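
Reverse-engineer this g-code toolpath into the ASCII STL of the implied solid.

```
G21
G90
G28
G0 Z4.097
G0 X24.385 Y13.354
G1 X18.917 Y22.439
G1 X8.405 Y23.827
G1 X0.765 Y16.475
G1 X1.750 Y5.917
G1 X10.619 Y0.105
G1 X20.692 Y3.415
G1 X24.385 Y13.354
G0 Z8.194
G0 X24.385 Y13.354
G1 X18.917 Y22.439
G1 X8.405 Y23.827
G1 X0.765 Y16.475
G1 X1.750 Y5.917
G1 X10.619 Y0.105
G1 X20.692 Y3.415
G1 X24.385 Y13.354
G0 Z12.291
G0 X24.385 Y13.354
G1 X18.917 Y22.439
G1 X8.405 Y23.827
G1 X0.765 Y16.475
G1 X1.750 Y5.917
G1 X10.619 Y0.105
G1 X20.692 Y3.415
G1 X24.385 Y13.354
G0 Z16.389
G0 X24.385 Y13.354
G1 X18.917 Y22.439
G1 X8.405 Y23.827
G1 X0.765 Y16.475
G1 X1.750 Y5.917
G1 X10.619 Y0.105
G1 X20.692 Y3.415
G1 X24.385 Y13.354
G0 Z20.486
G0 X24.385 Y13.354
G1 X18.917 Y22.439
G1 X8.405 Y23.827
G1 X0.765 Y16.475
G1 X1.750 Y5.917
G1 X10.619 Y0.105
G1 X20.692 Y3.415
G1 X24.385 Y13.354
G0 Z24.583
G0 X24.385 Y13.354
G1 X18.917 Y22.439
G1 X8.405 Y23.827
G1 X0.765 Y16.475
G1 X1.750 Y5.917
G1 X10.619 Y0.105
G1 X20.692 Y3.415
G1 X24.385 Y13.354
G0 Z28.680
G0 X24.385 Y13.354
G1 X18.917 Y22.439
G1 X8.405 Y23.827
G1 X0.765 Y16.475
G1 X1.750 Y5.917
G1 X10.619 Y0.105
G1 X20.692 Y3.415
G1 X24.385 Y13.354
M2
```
solid part
  facet normal 0.0000 0.0000 -1.0000
    outer loop
      vertex 8.405 23.827 0.000
      vertex 18.917 22.439 0.000
      vertex 24.385 13.354 0.000
    endloop
  endfacet
  facet normal 0.0000 0.0000 -1.0000
    outer loop
      vertex 0.765 16.475 0.000
      vertex 8.405 23.827 0.000
      vertex 24.385 13.354 0.000
    endloop
  endfacet
  facet normal 0.0000 0.0000 -1.0000
    outer loop
      vertex 1.750 5.917 0.000
      vertex 0.765 16.475 0.000
      vertex 24.385 13.354 0.000
    endloop
  endfacet
  facet normal 0.0000 0.0000 -1.0000
    outer loop
      vertex 10.619 0.105 0.000
      vertex 1.750 5.917 0.000
      vertex 24.385 13.354 0.000
    endloop
  endfacet
  facet normal 0.0000 0.0000 -1.0000
    outer loop
      vertex 20.692 3.415 0.000
      vertex 10.619 0.105 0.000
      vertex 24.385 13.354 0.000
    endloop
  endfacet
  facet normal 0.0000 0.0000 1.0000
    outer loop
      vertex 24.385 13.354 28.680
      vertex 18.917 22.439 28.680
      vertex 8.405 23.827 28.680
    endloop
  endfacet
  facet normal 0.0000 0.0000 1.0000
    outer loop
      vertex 24.385 13.354 28.680
      vertex 8.405 23.827 28.680
      vertex 0.765 16.475 28.680
    endloop
  endfacet
  facet normal 0.0000 0.0000 1.0000
    outer loop
      vertex 24.385 13.354 28.680
      vertex 0.765 16.475 28.680
      vertex 1.750 5.917 28.680
    endloop
  endfacet
  facet normal 0.0000 0.0000 1.0000
    outer loop
      vertex 24.385 13.354 28.680
      vertex 1.750 5.917 28.680
      vertex 10.619 0.105 28.680
    endloop
  endfacet
  facet normal 0.0000 0.0000 1.0000
    outer loop
      vertex 24.385 13.354 28.680
      vertex 10.619 0.105 28.680
      vertex 20.692 3.415 28.680
    endloop
  endfacet
  facet normal 0.8568 0.5157 0.0000
    outer loop
      vertex 24.385 13.354 0.000
      vertex 18.917 22.439 0.000
      vertex 18.917 22.439 28.680
    endloop
  endfacet
  facet normal 0.8568 0.5157 0.0000
    outer loop
      vertex 24.385 13.354 0.000
      vertex 18.917 22.439 28.680
      vertex 24.385 13.354 28.680
    endloop
  endfacet
  facet normal 0.1309 0.9914 0.0000
    outer loop
      vertex 18.917 22.439 0.000
      vertex 8.405 23.827 0.000
      vertex 8.405 23.827 28.680
    endloop
  endfacet
  facet normal 0.1309 0.9914 0.0000
    outer loop
      vertex 18.917 22.439 0.000
      vertex 8.405 23.827 28.680
      vertex 18.917 22.439 28.680
    endloop
  endfacet
  facet normal -0.6934 0.7206 0.0000
    outer loop
      vertex 8.405 23.827 0.000
      vertex 0.765 16.475 0.000
      vertex 0.765 16.475 28.680
    endloop
  endfacet
  facet normal -0.6934 0.7206 0.0000
    outer loop
      vertex 8.405 23.827 0.000
      vertex 0.765 16.475 28.680
      vertex 8.405 23.827 28.680
    endloop
  endfacet
  facet normal -0.9957 -0.0929 0.0000
    outer loop
      vertex 0.765 16.475 0.000
      vertex 1.750 5.917 0.000
      vertex 1.750 5.917 28.680
    endloop
  endfacet
  facet normal -0.9957 -0.0929 0.0000
    outer loop
      vertex 0.765 16.475 0.000
      vertex 1.750 5.917 28.680
      vertex 0.765 16.475 28.680
    endloop
  endfacet
  facet normal -0.5481 -0.8364 0.0000
    outer loop
      vertex 1.750 5.917 0.000
      vertex 10.619 0.105 0.000
      vertex 10.619 0.105 28.680
    endloop
  endfacet
  facet normal -0.5481 -0.8364 0.0000
    outer loop
      vertex 1.750 5.917 0.000
      vertex 10.619 0.105 28.680
      vertex 1.750 5.917 28.680
    endloop
  endfacet
  facet normal 0.3122 -0.9500 0.0000
    outer loop
      vertex 10.619 0.105 0.000
      vertex 20.692 3.415 0.000
      vertex 20.692 3.415 28.680
    endloop
  endfacet
  facet normal 0.3122 -0.9500 0.0000
    outer loop
      vertex 10.619 0.105 0.000
      vertex 20.692 3.415 28.680
      vertex 10.619 0.105 28.680
    endloop
  endfacet
  facet normal 0.9374 -0.3483 0.0000
    outer loop
      vertex 20.692 3.415 0.000
      vertex 24.385 13.354 0.000
      vertex 24.385 13.354 28.680
    endloop
  endfacet
  facet normal 0.9374 -0.3483 0.0000
    outer loop
      vertex 20.692 3.415 0.000
      vertex 24.385 13.354 28.680
      vertex 20.692 3.415 28.680
    endloop
  endfacet
endsolid part

The G0 Z moves step by Δz≈4.097 mm. Every layer's G1 loop is the same polygon, so the solid is a straight extrusion of it from z=0 to z≈28.7. Closing with flat bottom and top caps and triangulating gives 24 facets — a regular 7-sided prism (a cylinder approximated with 7 flat sides), circumscribed radius ≈ 12.2 mm, height ≈ 28.7 mm.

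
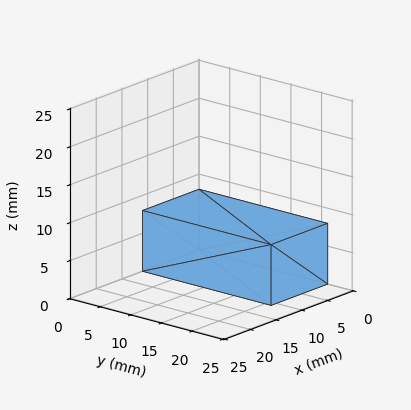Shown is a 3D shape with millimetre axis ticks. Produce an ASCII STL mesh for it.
Reading the render: the shape is a rectangular box, roughly 11 × 21 mm footprint and 8 mm tall (dimensions read to the nearest mm from the axis ticks). For the STL, each face is triangulated and given an outward normal.

solid part
  facet normal 0.0000 0.0000 -1.0000
    outer loop
      vertex 11.00 21.00 0.00
      vertex 11.00 0.00 0.00
      vertex 0.00 0.00 0.00
    endloop
  endfacet
  facet normal 0.0000 0.0000 -1.0000
    outer loop
      vertex 0.00 21.00 0.00
      vertex 11.00 21.00 0.00
      vertex 0.00 0.00 0.00
    endloop
  endfacet
  facet normal 0.0000 0.0000 1.0000
    outer loop
      vertex 0.00 0.00 8.00
      vertex 11.00 0.00 8.00
      vertex 11.00 21.00 8.00
    endloop
  endfacet
  facet normal 0.0000 0.0000 1.0000
    outer loop
      vertex 0.00 0.00 8.00
      vertex 11.00 21.00 8.00
      vertex 0.00 21.00 8.00
    endloop
  endfacet
  facet normal 0.0000 -1.0000 0.0000
    outer loop
      vertex 0.00 0.00 0.00
      vertex 11.00 0.00 0.00
      vertex 11.00 0.00 8.00
    endloop
  endfacet
  facet normal 0.0000 -1.0000 0.0000
    outer loop
      vertex 0.00 0.00 0.00
      vertex 11.00 0.00 8.00
      vertex 0.00 0.00 8.00
    endloop
  endfacet
  facet normal 0.0000 1.0000 0.0000
    outer loop
      vertex 11.00 21.00 8.00
      vertex 11.00 21.00 0.00
      vertex 0.00 21.00 0.00
    endloop
  endfacet
  facet normal 0.0000 1.0000 0.0000
    outer loop
      vertex 0.00 21.00 8.00
      vertex 11.00 21.00 8.00
      vertex 0.00 21.00 0.00
    endloop
  endfacet
  facet normal -1.0000 0.0000 0.0000
    outer loop
      vertex 0.00 21.00 8.00
      vertex 0.00 21.00 0.00
      vertex 0.00 0.00 0.00
    endloop
  endfacet
  facet normal -1.0000 0.0000 0.0000
    outer loop
      vertex 0.00 0.00 8.00
      vertex 0.00 21.00 8.00
      vertex 0.00 0.00 0.00
    endloop
  endfacet
  facet normal 1.0000 0.0000 0.0000
    outer loop
      vertex 11.00 0.00 0.00
      vertex 11.00 21.00 0.00
      vertex 11.00 21.00 8.00
    endloop
  endfacet
  facet normal 1.0000 0.0000 0.0000
    outer loop
      vertex 11.00 0.00 0.00
      vertex 11.00 21.00 8.00
      vertex 11.00 0.00 8.00
    endloop
  endfacet
endsolid part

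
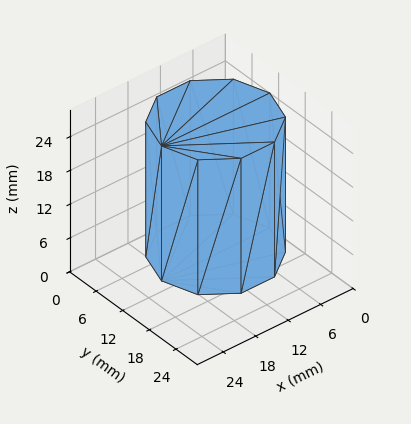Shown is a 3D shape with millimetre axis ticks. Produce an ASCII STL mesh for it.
Reading the render: the shape is a regular 10-sided prism (a cylinder approximated with 10 flat sides), circumscribed radius ≈ 10 mm, height ≈ 24 mm (dimensions read to the nearest mm from the axis ticks). For the STL, each face is triangulated and given an outward normal.

solid part
  facet normal 0.0000 0.0000 -1.0000
    outer loop
      vertex 13.090 19.511 0.000
      vertex 18.090 15.878 0.000
      vertex 20.000 10.000 0.000
    endloop
  endfacet
  facet normal 0.0000 0.0000 -1.0000
    outer loop
      vertex 6.910 19.511 0.000
      vertex 13.090 19.511 0.000
      vertex 20.000 10.000 0.000
    endloop
  endfacet
  facet normal 0.0000 0.0000 -1.0000
    outer loop
      vertex 1.910 15.878 0.000
      vertex 6.910 19.511 0.000
      vertex 20.000 10.000 0.000
    endloop
  endfacet
  facet normal 0.0000 0.0000 -1.0000
    outer loop
      vertex 0.000 10.000 0.000
      vertex 1.910 15.878 0.000
      vertex 20.000 10.000 0.000
    endloop
  endfacet
  facet normal 0.0000 0.0000 -1.0000
    outer loop
      vertex 1.910 4.122 0.000
      vertex 0.000 10.000 0.000
      vertex 20.000 10.000 0.000
    endloop
  endfacet
  facet normal 0.0000 0.0000 -1.0000
    outer loop
      vertex 6.910 0.489 0.000
      vertex 1.910 4.122 0.000
      vertex 20.000 10.000 0.000
    endloop
  endfacet
  facet normal 0.0000 0.0000 -1.0000
    outer loop
      vertex 13.090 0.489 0.000
      vertex 6.910 0.489 0.000
      vertex 20.000 10.000 0.000
    endloop
  endfacet
  facet normal 0.0000 0.0000 -1.0000
    outer loop
      vertex 18.090 4.122 0.000
      vertex 13.090 0.489 0.000
      vertex 20.000 10.000 0.000
    endloop
  endfacet
  facet normal 0.0000 0.0000 1.0000
    outer loop
      vertex 20.000 10.000 24.000
      vertex 18.090 15.878 24.000
      vertex 13.090 19.511 24.000
    endloop
  endfacet
  facet normal 0.0000 0.0000 1.0000
    outer loop
      vertex 20.000 10.000 24.000
      vertex 13.090 19.511 24.000
      vertex 6.910 19.511 24.000
    endloop
  endfacet
  facet normal 0.0000 0.0000 1.0000
    outer loop
      vertex 20.000 10.000 24.000
      vertex 6.910 19.511 24.000
      vertex 1.910 15.878 24.000
    endloop
  endfacet
  facet normal 0.0000 0.0000 1.0000
    outer loop
      vertex 20.000 10.000 24.000
      vertex 1.910 15.878 24.000
      vertex 0.000 10.000 24.000
    endloop
  endfacet
  facet normal 0.0000 0.0000 1.0000
    outer loop
      vertex 20.000 10.000 24.000
      vertex 0.000 10.000 24.000
      vertex 1.910 4.122 24.000
    endloop
  endfacet
  facet normal 0.0000 0.0000 1.0000
    outer loop
      vertex 20.000 10.000 24.000
      vertex 1.910 4.122 24.000
      vertex 6.910 0.489 24.000
    endloop
  endfacet
  facet normal 0.0000 0.0000 1.0000
    outer loop
      vertex 20.000 10.000 24.000
      vertex 6.910 0.489 24.000
      vertex 13.090 0.489 24.000
    endloop
  endfacet
  facet normal 0.0000 0.0000 1.0000
    outer loop
      vertex 20.000 10.000 24.000
      vertex 13.090 0.489 24.000
      vertex 18.090 4.122 24.000
    endloop
  endfacet
  facet normal 0.9511 0.3090 0.0000
    outer loop
      vertex 20.000 10.000 0.000
      vertex 18.090 15.878 0.000
      vertex 18.090 15.878 24.000
    endloop
  endfacet
  facet normal 0.9511 0.3090 0.0000
    outer loop
      vertex 20.000 10.000 0.000
      vertex 18.090 15.878 24.000
      vertex 20.000 10.000 24.000
    endloop
  endfacet
  facet normal 0.5878 0.8090 0.0000
    outer loop
      vertex 18.090 15.878 0.000
      vertex 13.090 19.511 0.000
      vertex 13.090 19.511 24.000
    endloop
  endfacet
  facet normal 0.5878 0.8090 0.0000
    outer loop
      vertex 18.090 15.878 0.000
      vertex 13.090 19.511 24.000
      vertex 18.090 15.878 24.000
    endloop
  endfacet
  facet normal 0.0000 1.0000 0.0000
    outer loop
      vertex 13.090 19.511 0.000
      vertex 6.910 19.511 0.000
      vertex 6.910 19.511 24.000
    endloop
  endfacet
  facet normal 0.0000 1.0000 0.0000
    outer loop
      vertex 13.090 19.511 0.000
      vertex 6.910 19.511 24.000
      vertex 13.090 19.511 24.000
    endloop
  endfacet
  facet normal -0.5878 0.8090 0.0000
    outer loop
      vertex 6.910 19.511 0.000
      vertex 1.910 15.878 0.000
      vertex 1.910 15.878 24.000
    endloop
  endfacet
  facet normal -0.5878 0.8090 0.0000
    outer loop
      vertex 6.910 19.511 0.000
      vertex 1.910 15.878 24.000
      vertex 6.910 19.511 24.000
    endloop
  endfacet
  facet normal -0.9511 0.3090 0.0000
    outer loop
      vertex 1.910 15.878 0.000
      vertex 0.000 10.000 0.000
      vertex 0.000 10.000 24.000
    endloop
  endfacet
  facet normal -0.9511 0.3090 0.0000
    outer loop
      vertex 1.910 15.878 0.000
      vertex 0.000 10.000 24.000
      vertex 1.910 15.878 24.000
    endloop
  endfacet
  facet normal -0.9511 -0.3090 0.0000
    outer loop
      vertex 0.000 10.000 0.000
      vertex 1.910 4.122 0.000
      vertex 1.910 4.122 24.000
    endloop
  endfacet
  facet normal -0.9511 -0.3090 0.0000
    outer loop
      vertex 0.000 10.000 0.000
      vertex 1.910 4.122 24.000
      vertex 0.000 10.000 24.000
    endloop
  endfacet
  facet normal -0.5878 -0.8090 0.0000
    outer loop
      vertex 1.910 4.122 0.000
      vertex 6.910 0.489 0.000
      vertex 6.910 0.489 24.000
    endloop
  endfacet
  facet normal -0.5878 -0.8090 0.0000
    outer loop
      vertex 1.910 4.122 0.000
      vertex 6.910 0.489 24.000
      vertex 1.910 4.122 24.000
    endloop
  endfacet
  facet normal 0.0000 -1.0000 0.0000
    outer loop
      vertex 6.910 0.489 0.000
      vertex 13.090 0.489 0.000
      vertex 13.090 0.489 24.000
    endloop
  endfacet
  facet normal 0.0000 -1.0000 0.0000
    outer loop
      vertex 6.910 0.489 0.000
      vertex 13.090 0.489 24.000
      vertex 6.910 0.489 24.000
    endloop
  endfacet
  facet normal 0.5878 -0.8090 0.0000
    outer loop
      vertex 13.090 0.489 0.000
      vertex 18.090 4.122 0.000
      vertex 18.090 4.122 24.000
    endloop
  endfacet
  facet normal 0.5878 -0.8090 0.0000
    outer loop
      vertex 13.090 0.489 0.000
      vertex 18.090 4.122 24.000
      vertex 13.090 0.489 24.000
    endloop
  endfacet
  facet normal 0.9511 -0.3090 0.0000
    outer loop
      vertex 18.090 4.122 0.000
      vertex 20.000 10.000 0.000
      vertex 20.000 10.000 24.000
    endloop
  endfacet
  facet normal 0.9511 -0.3090 0.0000
    outer loop
      vertex 18.090 4.122 0.000
      vertex 20.000 10.000 24.000
      vertex 18.090 4.122 24.000
    endloop
  endfacet
endsolid part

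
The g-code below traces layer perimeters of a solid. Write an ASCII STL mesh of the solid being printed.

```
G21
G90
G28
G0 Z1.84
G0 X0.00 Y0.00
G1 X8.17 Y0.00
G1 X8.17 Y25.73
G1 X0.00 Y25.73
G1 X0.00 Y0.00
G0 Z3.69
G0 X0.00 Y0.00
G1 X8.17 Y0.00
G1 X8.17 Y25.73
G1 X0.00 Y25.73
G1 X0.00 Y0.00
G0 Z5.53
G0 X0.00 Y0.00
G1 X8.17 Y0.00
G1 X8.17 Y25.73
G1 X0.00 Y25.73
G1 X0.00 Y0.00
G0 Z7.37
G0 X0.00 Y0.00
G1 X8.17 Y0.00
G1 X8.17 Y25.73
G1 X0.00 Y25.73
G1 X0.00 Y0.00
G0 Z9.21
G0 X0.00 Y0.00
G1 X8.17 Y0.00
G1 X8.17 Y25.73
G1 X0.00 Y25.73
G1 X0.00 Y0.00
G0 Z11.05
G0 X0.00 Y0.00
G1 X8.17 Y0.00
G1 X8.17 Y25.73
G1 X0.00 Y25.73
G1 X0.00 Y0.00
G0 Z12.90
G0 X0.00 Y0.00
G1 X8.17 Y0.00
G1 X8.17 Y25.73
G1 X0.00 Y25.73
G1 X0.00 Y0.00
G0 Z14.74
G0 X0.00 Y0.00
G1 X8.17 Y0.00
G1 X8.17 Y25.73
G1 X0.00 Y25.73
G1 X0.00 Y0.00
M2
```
solid part
  facet normal 0.0000 0.0000 -1.0000
    outer loop
      vertex 8.17 25.73 0.00
      vertex 8.17 0.00 0.00
      vertex 0.00 0.00 0.00
    endloop
  endfacet
  facet normal 0.0000 0.0000 -1.0000
    outer loop
      vertex 0.00 25.73 0.00
      vertex 8.17 25.73 0.00
      vertex 0.00 0.00 0.00
    endloop
  endfacet
  facet normal 0.0000 0.0000 1.0000
    outer loop
      vertex 0.00 0.00 14.74
      vertex 8.17 0.00 14.74
      vertex 8.17 25.73 14.74
    endloop
  endfacet
  facet normal 0.0000 0.0000 1.0000
    outer loop
      vertex 0.00 0.00 14.74
      vertex 8.17 25.73 14.74
      vertex 0.00 25.73 14.74
    endloop
  endfacet
  facet normal 0.0000 -1.0000 0.0000
    outer loop
      vertex 0.00 0.00 0.00
      vertex 8.17 0.00 0.00
      vertex 8.17 0.00 14.74
    endloop
  endfacet
  facet normal 0.0000 -1.0000 0.0000
    outer loop
      vertex 0.00 0.00 0.00
      vertex 8.17 0.00 14.74
      vertex 0.00 0.00 14.74
    endloop
  endfacet
  facet normal 0.0000 1.0000 0.0000
    outer loop
      vertex 8.17 25.73 14.74
      vertex 8.17 25.73 0.00
      vertex 0.00 25.73 0.00
    endloop
  endfacet
  facet normal 0.0000 1.0000 0.0000
    outer loop
      vertex 0.00 25.73 14.74
      vertex 8.17 25.73 14.74
      vertex 0.00 25.73 0.00
    endloop
  endfacet
  facet normal -1.0000 0.0000 0.0000
    outer loop
      vertex 0.00 25.73 14.74
      vertex 0.00 25.73 0.00
      vertex 0.00 0.00 0.00
    endloop
  endfacet
  facet normal -1.0000 0.0000 0.0000
    outer loop
      vertex 0.00 0.00 14.74
      vertex 0.00 25.73 14.74
      vertex 0.00 0.00 0.00
    endloop
  endfacet
  facet normal 1.0000 0.0000 0.0000
    outer loop
      vertex 8.17 0.00 0.00
      vertex 8.17 25.73 0.00
      vertex 8.17 25.73 14.74
    endloop
  endfacet
  facet normal 1.0000 0.0000 0.0000
    outer loop
      vertex 8.17 0.00 0.00
      vertex 8.17 25.73 14.74
      vertex 8.17 0.00 14.74
    endloop
  endfacet
endsolid part

The G0 Z moves step by Δz≈1.84 mm. Every layer's G1 loop is the same polygon, so the solid is a straight extrusion of it from z=0 to z≈14.7. Closing with flat bottom and top caps and triangulating gives 12 facets — a rectangular box, roughly 8.17 × 25.7 mm footprint and 14.7 mm tall.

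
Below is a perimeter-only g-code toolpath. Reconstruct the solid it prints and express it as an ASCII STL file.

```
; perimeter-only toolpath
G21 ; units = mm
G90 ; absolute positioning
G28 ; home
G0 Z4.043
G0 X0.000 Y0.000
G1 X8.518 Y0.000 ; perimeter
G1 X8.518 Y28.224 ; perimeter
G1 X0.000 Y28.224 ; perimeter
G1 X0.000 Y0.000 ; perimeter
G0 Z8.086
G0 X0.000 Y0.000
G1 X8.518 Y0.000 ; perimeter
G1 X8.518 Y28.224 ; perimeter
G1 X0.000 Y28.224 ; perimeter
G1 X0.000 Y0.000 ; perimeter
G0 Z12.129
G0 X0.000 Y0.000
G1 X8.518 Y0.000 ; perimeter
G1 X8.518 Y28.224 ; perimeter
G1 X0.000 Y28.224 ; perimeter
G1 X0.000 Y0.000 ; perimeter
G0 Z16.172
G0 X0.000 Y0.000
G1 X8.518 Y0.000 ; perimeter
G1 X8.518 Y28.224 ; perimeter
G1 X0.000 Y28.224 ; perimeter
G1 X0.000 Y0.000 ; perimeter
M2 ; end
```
solid part
  facet normal 0.0000 0.0000 -1.0000
    outer loop
      vertex 8.518 28.224 0.000
      vertex 8.518 0.000 0.000
      vertex 0.000 0.000 0.000
    endloop
  endfacet
  facet normal 0.0000 0.0000 -1.0000
    outer loop
      vertex 0.000 28.224 0.000
      vertex 8.518 28.224 0.000
      vertex 0.000 0.000 0.000
    endloop
  endfacet
  facet normal 0.0000 0.0000 1.0000
    outer loop
      vertex 0.000 0.000 16.172
      vertex 8.518 0.000 16.172
      vertex 8.518 28.224 16.172
    endloop
  endfacet
  facet normal 0.0000 0.0000 1.0000
    outer loop
      vertex 0.000 0.000 16.172
      vertex 8.518 28.224 16.172
      vertex 0.000 28.224 16.172
    endloop
  endfacet
  facet normal 0.0000 -1.0000 0.0000
    outer loop
      vertex 0.000 0.000 0.000
      vertex 8.518 0.000 0.000
      vertex 8.518 0.000 16.172
    endloop
  endfacet
  facet normal 0.0000 -1.0000 0.0000
    outer loop
      vertex 0.000 0.000 0.000
      vertex 8.518 0.000 16.172
      vertex 0.000 0.000 16.172
    endloop
  endfacet
  facet normal 0.0000 1.0000 0.0000
    outer loop
      vertex 8.518 28.224 16.172
      vertex 8.518 28.224 0.000
      vertex 0.000 28.224 0.000
    endloop
  endfacet
  facet normal 0.0000 1.0000 0.0000
    outer loop
      vertex 0.000 28.224 16.172
      vertex 8.518 28.224 16.172
      vertex 0.000 28.224 0.000
    endloop
  endfacet
  facet normal -1.0000 0.0000 0.0000
    outer loop
      vertex 0.000 28.224 16.172
      vertex 0.000 28.224 0.000
      vertex 0.000 0.000 0.000
    endloop
  endfacet
  facet normal -1.0000 0.0000 0.0000
    outer loop
      vertex 0.000 0.000 16.172
      vertex 0.000 28.224 16.172
      vertex 0.000 0.000 0.000
    endloop
  endfacet
  facet normal 1.0000 0.0000 0.0000
    outer loop
      vertex 8.518 0.000 0.000
      vertex 8.518 28.224 0.000
      vertex 8.518 28.224 16.172
    endloop
  endfacet
  facet normal 1.0000 0.0000 0.0000
    outer loop
      vertex 8.518 0.000 0.000
      vertex 8.518 28.224 16.172
      vertex 8.518 0.000 16.172
    endloop
  endfacet
endsolid part

The G0 Z moves step by Δz≈4.043 mm. Every layer's G1 loop is the same polygon, so the solid is a straight extrusion of it from z=0 to z≈16.2. Closing with flat bottom and top caps and triangulating gives 12 facets — a rectangular box, roughly 8.52 × 28.2 mm footprint and 16.2 mm tall.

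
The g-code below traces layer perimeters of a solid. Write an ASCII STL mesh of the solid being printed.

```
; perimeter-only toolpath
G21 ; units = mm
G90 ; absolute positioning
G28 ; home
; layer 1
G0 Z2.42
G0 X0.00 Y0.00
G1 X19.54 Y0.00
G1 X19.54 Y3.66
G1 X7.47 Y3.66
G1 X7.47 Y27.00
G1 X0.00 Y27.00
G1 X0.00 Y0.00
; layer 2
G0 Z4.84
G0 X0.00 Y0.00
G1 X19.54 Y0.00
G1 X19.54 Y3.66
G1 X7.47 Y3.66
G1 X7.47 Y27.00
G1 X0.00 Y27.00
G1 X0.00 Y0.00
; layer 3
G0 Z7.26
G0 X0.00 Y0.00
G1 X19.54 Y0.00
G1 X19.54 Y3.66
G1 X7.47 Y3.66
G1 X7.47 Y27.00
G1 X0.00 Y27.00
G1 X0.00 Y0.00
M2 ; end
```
solid part
  facet normal 0.0000 0.0000 -1.0000
    outer loop
      vertex 19.54 3.66 0.00
      vertex 19.54 0.00 0.00
      vertex 0.00 0.00 0.00
    endloop
  endfacet
  facet normal 0.0000 0.0000 -1.0000
    outer loop
      vertex 7.47 3.66 0.00
      vertex 19.54 3.66 0.00
      vertex 0.00 0.00 0.00
    endloop
  endfacet
  facet normal 0.0000 0.0000 -1.0000
    outer loop
      vertex 7.47 27.00 0.00
      vertex 7.47 3.66 0.00
      vertex 0.00 0.00 0.00
    endloop
  endfacet
  facet normal 0.0000 0.0000 -1.0000
    outer loop
      vertex 0.00 27.00 0.00
      vertex 7.47 27.00 0.00
      vertex 0.00 0.00 0.00
    endloop
  endfacet
  facet normal 0.0000 0.0000 1.0000
    outer loop
      vertex 0.00 0.00 7.26
      vertex 19.54 0.00 7.26
      vertex 19.54 3.66 7.26
    endloop
  endfacet
  facet normal 0.0000 0.0000 1.0000
    outer loop
      vertex 0.00 0.00 7.26
      vertex 19.54 3.66 7.26
      vertex 7.47 3.66 7.26
    endloop
  endfacet
  facet normal 0.0000 0.0000 1.0000
    outer loop
      vertex 0.00 0.00 7.26
      vertex 7.47 3.66 7.26
      vertex 7.47 27.00 7.26
    endloop
  endfacet
  facet normal 0.0000 0.0000 1.0000
    outer loop
      vertex 0.00 0.00 7.26
      vertex 7.47 27.00 7.26
      vertex 0.00 27.00 7.26
    endloop
  endfacet
  facet normal 0.0000 -1.0000 0.0000
    outer loop
      vertex 0.00 0.00 0.00
      vertex 19.54 0.00 0.00
      vertex 19.54 0.00 7.26
    endloop
  endfacet
  facet normal 0.0000 -1.0000 0.0000
    outer loop
      vertex 0.00 0.00 0.00
      vertex 19.54 0.00 7.26
      vertex 0.00 0.00 7.26
    endloop
  endfacet
  facet normal 1.0000 0.0000 0.0000
    outer loop
      vertex 19.54 0.00 0.00
      vertex 19.54 3.66 0.00
      vertex 19.54 3.66 7.26
    endloop
  endfacet
  facet normal 1.0000 0.0000 0.0000
    outer loop
      vertex 19.54 0.00 0.00
      vertex 19.54 3.66 7.26
      vertex 19.54 0.00 7.26
    endloop
  endfacet
  facet normal 0.0000 1.0000 0.0000
    outer loop
      vertex 19.54 3.66 0.00
      vertex 7.47 3.66 0.00
      vertex 7.47 3.66 7.26
    endloop
  endfacet
  facet normal 0.0000 1.0000 0.0000
    outer loop
      vertex 19.54 3.66 0.00
      vertex 7.47 3.66 7.26
      vertex 19.54 3.66 7.26
    endloop
  endfacet
  facet normal 1.0000 0.0000 0.0000
    outer loop
      vertex 7.47 3.66 0.00
      vertex 7.47 27.00 0.00
      vertex 7.47 27.00 7.26
    endloop
  endfacet
  facet normal 1.0000 0.0000 0.0000
    outer loop
      vertex 7.47 3.66 0.00
      vertex 7.47 27.00 7.26
      vertex 7.47 3.66 7.26
    endloop
  endfacet
  facet normal 0.0000 1.0000 0.0000
    outer loop
      vertex 7.47 27.00 0.00
      vertex 0.00 27.00 0.00
      vertex 0.00 27.00 7.26
    endloop
  endfacet
  facet normal 0.0000 1.0000 0.0000
    outer loop
      vertex 7.47 27.00 0.00
      vertex 0.00 27.00 7.26
      vertex 7.47 27.00 7.26
    endloop
  endfacet
  facet normal -1.0000 0.0000 0.0000
    outer loop
      vertex 0.00 27.00 0.00
      vertex 0.00 0.00 0.00
      vertex 0.00 0.00 7.26
    endloop
  endfacet
  facet normal -1.0000 0.0000 0.0000
    outer loop
      vertex 0.00 27.00 0.00
      vertex 0.00 0.00 7.26
      vertex 0.00 27.00 7.26
    endloop
  endfacet
endsolid part

The G0 Z moves step by Δz≈2.42 mm. Every layer's G1 loop is the same polygon, so the solid is a straight extrusion of it from z=0 to z≈7.26. Closing with flat bottom and top caps and triangulating gives 20 facets — an L-shaped prism: outer 19.5 × 27 mm, arm thicknesses ≈ 3.66 mm (horizontal) and 7.47 mm (vertical), extruded 7.26 mm in z.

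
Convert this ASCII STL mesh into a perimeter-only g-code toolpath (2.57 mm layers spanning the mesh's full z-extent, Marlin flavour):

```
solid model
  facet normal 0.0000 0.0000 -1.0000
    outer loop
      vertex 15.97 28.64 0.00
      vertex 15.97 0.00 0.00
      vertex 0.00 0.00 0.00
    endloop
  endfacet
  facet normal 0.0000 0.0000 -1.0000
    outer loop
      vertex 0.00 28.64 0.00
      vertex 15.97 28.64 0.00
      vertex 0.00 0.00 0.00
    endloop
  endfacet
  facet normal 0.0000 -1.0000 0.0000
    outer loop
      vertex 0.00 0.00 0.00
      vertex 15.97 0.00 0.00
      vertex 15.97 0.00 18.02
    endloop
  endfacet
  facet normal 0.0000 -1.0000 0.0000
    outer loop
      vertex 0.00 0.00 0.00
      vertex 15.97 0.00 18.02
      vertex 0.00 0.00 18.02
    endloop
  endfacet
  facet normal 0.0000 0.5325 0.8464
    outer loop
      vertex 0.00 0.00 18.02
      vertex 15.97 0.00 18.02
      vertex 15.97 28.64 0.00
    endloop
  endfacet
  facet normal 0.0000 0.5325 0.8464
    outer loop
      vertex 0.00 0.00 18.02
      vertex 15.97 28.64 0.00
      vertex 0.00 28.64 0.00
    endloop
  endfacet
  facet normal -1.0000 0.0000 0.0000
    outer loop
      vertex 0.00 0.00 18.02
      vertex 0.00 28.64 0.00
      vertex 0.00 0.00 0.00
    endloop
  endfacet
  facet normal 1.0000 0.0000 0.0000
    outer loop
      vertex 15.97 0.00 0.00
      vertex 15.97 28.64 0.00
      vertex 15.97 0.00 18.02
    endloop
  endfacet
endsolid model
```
; perimeter-only toolpath
G21 ; units = mm
G90 ; absolute positioning
G28 ; home
; layer 1
G0 Z2.57
G0 X0.00 Y0.00
G1 X15.97 Y0.00
G1 X15.97 Y24.55
G1 X0.00 Y24.55
G1 X0.00 Y0.00
; layer 2
G0 Z5.15
G0 X0.00 Y0.00
G1 X15.97 Y0.00
G1 X15.97 Y20.46
G1 X0.00 Y20.46
G1 X0.00 Y0.00
; layer 3
G0 Z7.72
G0 X0.00 Y0.00
G1 X15.97 Y0.00
G1 X15.97 Y16.37
G1 X0.00 Y16.37
G1 X0.00 Y0.00
; layer 4
G0 Z10.30
G0 X0.00 Y0.00
G1 X15.97 Y0.00
G1 X15.97 Y12.27
G1 X0.00 Y12.27
G1 X0.00 Y0.00
; layer 5
G0 Z12.87
G0 X0.00 Y0.00
G1 X15.97 Y0.00
G1 X15.97 Y8.18
G1 X0.00 Y8.18
G1 X0.00 Y0.00
; layer 6
G0 Z15.45
G0 X0.00 Y0.00
G1 X15.97 Y0.00
G1 X15.97 Y4.09
G1 X0.00 Y4.09
G1 X0.00 Y0.00
M2 ; end

The solid is a wedge (ramp): 16 × 28.6 mm base, rising to 18 mm along the y=0 edge and sloping linearly to z=0 at y=28.6. Slicing at Δz = 2.57 mm — 7 equal slices spanning the solid's height, so layer i sits at z = i·h/7 — gives 6 non-empty perimeters. Each is a 4-segment closed polygon; G0 lifts to the layer z and rapids to the start vertex, then G1 traces the edges. The cross-section shrinks linearly with z (the slice at the apex is degenerate and omitted).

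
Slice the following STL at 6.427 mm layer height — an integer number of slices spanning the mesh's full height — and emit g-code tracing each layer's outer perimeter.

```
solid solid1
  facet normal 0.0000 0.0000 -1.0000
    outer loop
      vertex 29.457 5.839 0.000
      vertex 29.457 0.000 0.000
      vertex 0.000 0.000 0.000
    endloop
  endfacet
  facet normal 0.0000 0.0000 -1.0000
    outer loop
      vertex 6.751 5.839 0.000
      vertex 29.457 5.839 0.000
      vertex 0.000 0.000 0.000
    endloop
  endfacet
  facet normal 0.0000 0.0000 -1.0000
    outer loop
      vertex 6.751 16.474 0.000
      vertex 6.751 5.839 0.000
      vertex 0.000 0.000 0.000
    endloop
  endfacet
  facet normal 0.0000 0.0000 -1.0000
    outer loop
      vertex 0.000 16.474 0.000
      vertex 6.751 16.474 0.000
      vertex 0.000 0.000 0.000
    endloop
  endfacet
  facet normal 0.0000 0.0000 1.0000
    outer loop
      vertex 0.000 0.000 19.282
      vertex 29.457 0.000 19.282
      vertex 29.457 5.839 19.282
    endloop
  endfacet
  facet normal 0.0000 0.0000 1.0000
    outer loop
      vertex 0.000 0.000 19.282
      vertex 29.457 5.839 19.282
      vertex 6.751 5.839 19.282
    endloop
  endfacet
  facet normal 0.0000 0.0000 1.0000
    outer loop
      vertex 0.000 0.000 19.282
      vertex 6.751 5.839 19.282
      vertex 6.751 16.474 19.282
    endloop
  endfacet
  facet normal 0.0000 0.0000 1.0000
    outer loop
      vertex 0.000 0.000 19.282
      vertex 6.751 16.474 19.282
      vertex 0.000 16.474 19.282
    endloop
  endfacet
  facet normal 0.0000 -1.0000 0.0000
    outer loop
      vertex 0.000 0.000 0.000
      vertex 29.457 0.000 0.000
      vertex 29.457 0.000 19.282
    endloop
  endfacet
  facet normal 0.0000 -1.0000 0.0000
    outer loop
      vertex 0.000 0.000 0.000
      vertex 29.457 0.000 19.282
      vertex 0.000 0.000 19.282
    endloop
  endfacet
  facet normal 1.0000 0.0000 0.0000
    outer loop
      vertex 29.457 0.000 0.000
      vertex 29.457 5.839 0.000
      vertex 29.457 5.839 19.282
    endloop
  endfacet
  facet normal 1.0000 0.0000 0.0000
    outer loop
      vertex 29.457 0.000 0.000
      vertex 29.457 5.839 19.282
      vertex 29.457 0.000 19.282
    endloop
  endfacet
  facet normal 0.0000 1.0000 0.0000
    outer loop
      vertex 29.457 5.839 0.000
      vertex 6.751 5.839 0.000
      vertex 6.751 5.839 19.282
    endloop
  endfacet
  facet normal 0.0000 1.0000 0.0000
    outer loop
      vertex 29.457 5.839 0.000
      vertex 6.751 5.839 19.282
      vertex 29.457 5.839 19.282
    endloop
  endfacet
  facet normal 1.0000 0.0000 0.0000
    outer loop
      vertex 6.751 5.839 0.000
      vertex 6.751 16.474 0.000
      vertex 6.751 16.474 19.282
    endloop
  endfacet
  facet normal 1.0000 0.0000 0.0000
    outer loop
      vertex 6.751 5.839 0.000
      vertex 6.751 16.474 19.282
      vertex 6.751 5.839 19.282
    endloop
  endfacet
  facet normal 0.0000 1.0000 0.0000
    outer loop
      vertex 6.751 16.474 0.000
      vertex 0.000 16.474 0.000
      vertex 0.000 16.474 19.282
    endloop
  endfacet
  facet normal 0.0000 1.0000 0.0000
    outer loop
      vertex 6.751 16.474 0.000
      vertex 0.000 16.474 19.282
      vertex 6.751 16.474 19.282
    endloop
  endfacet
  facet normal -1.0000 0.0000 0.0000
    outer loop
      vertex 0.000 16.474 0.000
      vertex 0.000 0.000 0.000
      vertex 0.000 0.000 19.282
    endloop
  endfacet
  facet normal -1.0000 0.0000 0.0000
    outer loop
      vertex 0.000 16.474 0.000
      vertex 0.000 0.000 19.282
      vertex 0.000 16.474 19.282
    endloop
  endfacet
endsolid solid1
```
; perimeter-only toolpath
G21 ; units = mm
G90 ; absolute positioning
G28 ; home
; layer 1
G0 Z6.427
G0 X0.000 Y0.000
G1 X29.457 Y0.000
G1 X29.457 Y5.839
G1 X6.751 Y5.839
G1 X6.751 Y16.474
G1 X0.000 Y16.474
G1 X0.000 Y0.000
; layer 2
G0 Z12.855
G0 X0.000 Y0.000
G1 X29.457 Y0.000
G1 X29.457 Y5.839
G1 X6.751 Y5.839
G1 X6.751 Y16.474
G1 X0.000 Y16.474
G1 X0.000 Y0.000
; layer 3
G0 Z19.282
G0 X0.000 Y0.000
G1 X29.457 Y0.000
G1 X29.457 Y5.839
G1 X6.751 Y5.839
G1 X6.751 Y16.474
G1 X0.000 Y16.474
G1 X0.000 Y0.000
M2 ; end

The solid is an L-shaped prism: outer 29.5 × 16.5 mm, arm thicknesses ≈ 5.84 mm (horizontal) and 6.75 mm (vertical), extruded 19.3 mm in z. Slicing at Δz = 6.427 mm — 3 equal slices spanning the solid's height, so layer i sits at z = i·h/3 — gives 3 non-empty perimeters. Each is a 6-segment closed polygon; G0 lifts to the layer z and rapids to the start vertex, then G1 traces the edges.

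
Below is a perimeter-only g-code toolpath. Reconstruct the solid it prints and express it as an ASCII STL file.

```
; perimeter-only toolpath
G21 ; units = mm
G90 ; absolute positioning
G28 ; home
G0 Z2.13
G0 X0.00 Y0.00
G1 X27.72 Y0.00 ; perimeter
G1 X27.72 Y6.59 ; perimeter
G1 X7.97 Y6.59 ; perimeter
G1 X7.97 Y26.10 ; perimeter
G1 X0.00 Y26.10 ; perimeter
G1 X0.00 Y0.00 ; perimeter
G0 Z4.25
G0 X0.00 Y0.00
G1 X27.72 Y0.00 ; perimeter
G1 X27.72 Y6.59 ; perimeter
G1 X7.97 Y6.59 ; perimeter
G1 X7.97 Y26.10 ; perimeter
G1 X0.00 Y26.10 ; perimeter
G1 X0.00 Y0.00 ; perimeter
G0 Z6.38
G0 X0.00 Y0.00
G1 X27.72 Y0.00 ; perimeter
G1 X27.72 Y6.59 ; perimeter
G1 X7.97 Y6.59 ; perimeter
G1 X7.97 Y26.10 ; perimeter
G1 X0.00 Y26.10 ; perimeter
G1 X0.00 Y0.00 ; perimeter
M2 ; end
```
solid part
  facet normal 0.0000 0.0000 -1.0000
    outer loop
      vertex 27.72 6.59 0.00
      vertex 27.72 0.00 0.00
      vertex 0.00 0.00 0.00
    endloop
  endfacet
  facet normal 0.0000 0.0000 -1.0000
    outer loop
      vertex 7.97 6.59 0.00
      vertex 27.72 6.59 0.00
      vertex 0.00 0.00 0.00
    endloop
  endfacet
  facet normal 0.0000 0.0000 -1.0000
    outer loop
      vertex 7.97 26.10 0.00
      vertex 7.97 6.59 0.00
      vertex 0.00 0.00 0.00
    endloop
  endfacet
  facet normal 0.0000 0.0000 -1.0000
    outer loop
      vertex 0.00 26.10 0.00
      vertex 7.97 26.10 0.00
      vertex 0.00 0.00 0.00
    endloop
  endfacet
  facet normal 0.0000 0.0000 1.0000
    outer loop
      vertex 0.00 0.00 6.38
      vertex 27.72 0.00 6.38
      vertex 27.72 6.59 6.38
    endloop
  endfacet
  facet normal 0.0000 0.0000 1.0000
    outer loop
      vertex 0.00 0.00 6.38
      vertex 27.72 6.59 6.38
      vertex 7.97 6.59 6.38
    endloop
  endfacet
  facet normal 0.0000 0.0000 1.0000
    outer loop
      vertex 0.00 0.00 6.38
      vertex 7.97 6.59 6.38
      vertex 7.97 26.10 6.38
    endloop
  endfacet
  facet normal 0.0000 0.0000 1.0000
    outer loop
      vertex 0.00 0.00 6.38
      vertex 7.97 26.10 6.38
      vertex 0.00 26.10 6.38
    endloop
  endfacet
  facet normal 0.0000 -1.0000 0.0000
    outer loop
      vertex 0.00 0.00 0.00
      vertex 27.72 0.00 0.00
      vertex 27.72 0.00 6.38
    endloop
  endfacet
  facet normal 0.0000 -1.0000 0.0000
    outer loop
      vertex 0.00 0.00 0.00
      vertex 27.72 0.00 6.38
      vertex 0.00 0.00 6.38
    endloop
  endfacet
  facet normal 1.0000 0.0000 0.0000
    outer loop
      vertex 27.72 0.00 0.00
      vertex 27.72 6.59 0.00
      vertex 27.72 6.59 6.38
    endloop
  endfacet
  facet normal 1.0000 0.0000 0.0000
    outer loop
      vertex 27.72 0.00 0.00
      vertex 27.72 6.59 6.38
      vertex 27.72 0.00 6.38
    endloop
  endfacet
  facet normal 0.0000 1.0000 0.0000
    outer loop
      vertex 27.72 6.59 0.00
      vertex 7.97 6.59 0.00
      vertex 7.97 6.59 6.38
    endloop
  endfacet
  facet normal 0.0000 1.0000 0.0000
    outer loop
      vertex 27.72 6.59 0.00
      vertex 7.97 6.59 6.38
      vertex 27.72 6.59 6.38
    endloop
  endfacet
  facet normal 1.0000 0.0000 0.0000
    outer loop
      vertex 7.97 6.59 0.00
      vertex 7.97 26.10 0.00
      vertex 7.97 26.10 6.38
    endloop
  endfacet
  facet normal 1.0000 0.0000 0.0000
    outer loop
      vertex 7.97 6.59 0.00
      vertex 7.97 26.10 6.38
      vertex 7.97 6.59 6.38
    endloop
  endfacet
  facet normal 0.0000 1.0000 0.0000
    outer loop
      vertex 7.97 26.10 0.00
      vertex 0.00 26.10 0.00
      vertex 0.00 26.10 6.38
    endloop
  endfacet
  facet normal 0.0000 1.0000 0.0000
    outer loop
      vertex 7.97 26.10 0.00
      vertex 0.00 26.10 6.38
      vertex 7.97 26.10 6.38
    endloop
  endfacet
  facet normal -1.0000 0.0000 0.0000
    outer loop
      vertex 0.00 26.10 0.00
      vertex 0.00 0.00 0.00
      vertex 0.00 0.00 6.38
    endloop
  endfacet
  facet normal -1.0000 0.0000 0.0000
    outer loop
      vertex 0.00 26.10 0.00
      vertex 0.00 0.00 6.38
      vertex 0.00 26.10 6.38
    endloop
  endfacet
endsolid part

The G0 Z moves step by Δz≈2.13 mm. Every layer's G1 loop is the same polygon, so the solid is a straight extrusion of it from z=0 to z≈6.38. Closing with flat bottom and top caps and triangulating gives 20 facets — an L-shaped prism: outer 27.7 × 26.1 mm, arm thicknesses ≈ 6.59 mm (horizontal) and 7.97 mm (vertical), extruded 6.38 mm in z.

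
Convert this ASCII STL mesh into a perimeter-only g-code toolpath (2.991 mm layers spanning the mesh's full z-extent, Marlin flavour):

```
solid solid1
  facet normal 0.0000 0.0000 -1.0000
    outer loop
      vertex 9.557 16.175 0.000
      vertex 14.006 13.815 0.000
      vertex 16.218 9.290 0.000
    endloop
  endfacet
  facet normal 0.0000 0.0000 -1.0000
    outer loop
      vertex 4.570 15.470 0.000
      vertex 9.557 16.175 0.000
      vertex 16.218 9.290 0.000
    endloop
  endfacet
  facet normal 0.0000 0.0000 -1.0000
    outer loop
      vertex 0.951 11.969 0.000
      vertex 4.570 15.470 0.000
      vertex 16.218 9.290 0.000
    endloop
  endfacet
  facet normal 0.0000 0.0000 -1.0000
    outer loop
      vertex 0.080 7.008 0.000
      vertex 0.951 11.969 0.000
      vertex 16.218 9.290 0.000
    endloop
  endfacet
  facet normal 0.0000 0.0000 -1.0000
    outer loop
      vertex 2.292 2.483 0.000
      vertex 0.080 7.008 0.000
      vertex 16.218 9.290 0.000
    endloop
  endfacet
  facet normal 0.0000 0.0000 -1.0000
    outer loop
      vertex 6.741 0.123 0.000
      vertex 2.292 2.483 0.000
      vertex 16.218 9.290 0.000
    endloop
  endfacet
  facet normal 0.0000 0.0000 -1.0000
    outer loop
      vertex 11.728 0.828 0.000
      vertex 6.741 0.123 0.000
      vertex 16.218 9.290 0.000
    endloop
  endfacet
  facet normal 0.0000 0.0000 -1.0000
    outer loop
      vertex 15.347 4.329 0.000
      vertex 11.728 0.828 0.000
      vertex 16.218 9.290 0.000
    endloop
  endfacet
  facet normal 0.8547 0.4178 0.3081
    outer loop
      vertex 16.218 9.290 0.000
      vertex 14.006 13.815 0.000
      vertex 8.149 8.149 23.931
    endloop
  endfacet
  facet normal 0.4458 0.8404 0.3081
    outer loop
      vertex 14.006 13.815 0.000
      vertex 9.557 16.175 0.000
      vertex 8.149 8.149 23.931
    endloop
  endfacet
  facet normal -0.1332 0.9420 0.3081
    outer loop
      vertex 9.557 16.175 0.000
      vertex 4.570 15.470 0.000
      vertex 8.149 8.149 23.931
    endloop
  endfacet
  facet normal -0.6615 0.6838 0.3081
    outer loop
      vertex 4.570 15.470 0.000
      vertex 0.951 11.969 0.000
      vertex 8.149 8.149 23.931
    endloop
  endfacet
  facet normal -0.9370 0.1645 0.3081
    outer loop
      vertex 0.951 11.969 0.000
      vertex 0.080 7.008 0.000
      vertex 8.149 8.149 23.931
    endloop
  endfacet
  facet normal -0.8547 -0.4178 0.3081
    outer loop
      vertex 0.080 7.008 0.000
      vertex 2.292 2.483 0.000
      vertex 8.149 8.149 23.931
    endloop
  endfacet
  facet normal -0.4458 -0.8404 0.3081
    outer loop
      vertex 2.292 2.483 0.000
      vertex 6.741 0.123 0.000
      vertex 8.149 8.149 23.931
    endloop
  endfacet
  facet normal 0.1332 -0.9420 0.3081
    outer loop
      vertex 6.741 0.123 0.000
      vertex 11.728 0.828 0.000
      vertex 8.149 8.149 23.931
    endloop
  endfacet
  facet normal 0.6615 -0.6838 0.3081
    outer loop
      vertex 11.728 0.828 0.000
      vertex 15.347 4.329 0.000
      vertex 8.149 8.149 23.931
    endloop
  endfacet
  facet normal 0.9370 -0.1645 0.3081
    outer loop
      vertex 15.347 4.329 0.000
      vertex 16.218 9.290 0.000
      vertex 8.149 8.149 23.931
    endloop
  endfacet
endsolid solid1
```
; perimeter-only toolpath
G21 ; units = mm
G90 ; absolute positioning
G28 ; home
; layer 1
G0 Z2.991
G0 X15.209 Y9.147
G1 X13.274 Y13.107
G1 X9.381 Y15.172
G1 X5.017 Y14.555
G1 X1.851 Y11.492
G1 X1.089 Y7.151
G1 X3.024 Y3.191
G1 X6.917 Y1.126
G1 X11.281 Y1.743
G1 X14.447 Y4.806
G1 X15.209 Y9.147
; layer 2
G0 Z5.983
G0 X14.201 Y9.005
G1 X12.542 Y12.399
G1 X9.205 Y14.169
G1 X5.465 Y13.640
G1 X2.750 Y11.014
G1 X2.097 Y7.293
G1 X3.756 Y3.899
G1 X7.093 Y2.129
G1 X10.833 Y2.658
G1 X13.547 Y5.284
G1 X14.201 Y9.005
; layer 3
G0 Z8.974
G0 X13.192 Y8.862
G1 X11.810 Y11.690
G1 X9.029 Y13.165
G1 X5.912 Y12.725
G1 X3.650 Y10.537
G1 X3.106 Y7.436
G1 X4.488 Y4.608
G1 X7.269 Y3.133
G1 X10.386 Y3.573
G1 X12.648 Y5.761
G1 X13.192 Y8.862
; layer 4
G0 Z11.966
G0 X12.183 Y8.720
G1 X11.078 Y10.982
G1 X8.853 Y12.162
G1 X6.359 Y11.809
G1 X4.550 Y10.059
G1 X4.114 Y7.579
G1 X5.220 Y5.316
G1 X7.445 Y4.136
G1 X9.938 Y4.488
G1 X11.748 Y6.239
G1 X12.183 Y8.720
; layer 5
G0 Z14.957
G0 X11.175 Y8.577
G1 X10.345 Y10.274
G1 X8.677 Y11.159
G1 X6.807 Y10.894
G1 X5.450 Y9.581
G1 X5.123 Y7.721
G1 X5.953 Y6.024
G1 X7.621 Y5.139
G1 X9.491 Y5.404
G1 X10.848 Y6.716
G1 X11.175 Y8.577
; layer 6
G0 Z17.948
G0 X10.166 Y8.434
G1 X9.613 Y9.565
G1 X8.501 Y10.155
G1 X7.254 Y9.979
G1 X6.349 Y9.104
G1 X6.132 Y7.864
G1 X6.685 Y6.732
G1 X7.797 Y6.142
G1 X9.044 Y6.319
G1 X9.948 Y7.194
G1 X10.166 Y8.434
; layer 7
G0 Z20.940
G0 X9.158 Y8.292
G1 X8.881 Y8.857
G1 X8.325 Y9.152
G1 X7.702 Y9.064
G1 X7.249 Y8.627
G1 X7.140 Y8.006
G1 X7.417 Y7.441
G1 X7.973 Y7.146
G1 X8.596 Y7.234
G1 X9.049 Y7.671
G1 X9.158 Y8.292
M2 ; end

The solid is a regular 10-sided pyramid, base circumscribed radius ≈ 8.15 mm, apex at z ≈ 23.9 mm. Slicing at Δz = 2.991 mm — 8 equal slices spanning the solid's height, so layer i sits at z = i·h/8 — gives 7 non-empty perimeters. Each is a 10-segment closed polygon; G0 lifts to the layer z and rapids to the start vertex, then G1 traces the edges. The cross-section shrinks linearly with z (the slice at the apex is degenerate and omitted).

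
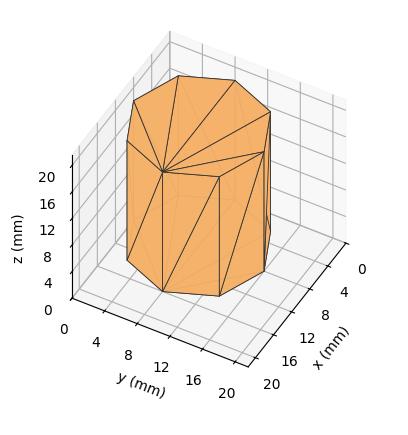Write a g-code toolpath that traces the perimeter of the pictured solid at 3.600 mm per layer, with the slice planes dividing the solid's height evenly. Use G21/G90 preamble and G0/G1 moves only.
Reading the render: the shape is a regular 8-sided prism (a cylinder approximated with 8 flat sides), circumscribed radius ≈ 8 mm, height ≈ 18 mm (dimensions read to the nearest mm from the axis ticks). For the g-code, the solid's height is divided into equal slices at the stated Δz and each level perimeter traced with G1 moves after a G0 lift.

; perimeter-only toolpath
G21 ; units = mm
G90 ; absolute positioning
G28 ; home
; layer 1
G0 Z3.600
G0 X16.000 Y8.000
G1 X13.657 Y13.657
G1 X8.000 Y16.000
G1 X2.343 Y13.657
G1 X0.000 Y8.000
G1 X2.343 Y2.343
G1 X8.000 Y0.000
G1 X13.657 Y2.343
G1 X16.000 Y8.000
; layer 2
G0 Z7.200
G0 X16.000 Y8.000
G1 X13.657 Y13.657
G1 X8.000 Y16.000
G1 X2.343 Y13.657
G1 X0.000 Y8.000
G1 X2.343 Y2.343
G1 X8.000 Y0.000
G1 X13.657 Y2.343
G1 X16.000 Y8.000
; layer 3
G0 Z10.800
G0 X16.000 Y8.000
G1 X13.657 Y13.657
G1 X8.000 Y16.000
G1 X2.343 Y13.657
G1 X0.000 Y8.000
G1 X2.343 Y2.343
G1 X8.000 Y0.000
G1 X13.657 Y2.343
G1 X16.000 Y8.000
; layer 4
G0 Z14.400
G0 X16.000 Y8.000
G1 X13.657 Y13.657
G1 X8.000 Y16.000
G1 X2.343 Y13.657
G1 X0.000 Y8.000
G1 X2.343 Y2.343
G1 X8.000 Y0.000
G1 X13.657 Y2.343
G1 X16.000 Y8.000
; layer 5
G0 Z18.000
G0 X16.000 Y8.000
G1 X13.657 Y13.657
G1 X8.000 Y16.000
G1 X2.343 Y13.657
G1 X0.000 Y8.000
G1 X2.343 Y2.343
G1 X8.000 Y0.000
G1 X13.657 Y2.343
G1 X16.000 Y8.000
M2 ; end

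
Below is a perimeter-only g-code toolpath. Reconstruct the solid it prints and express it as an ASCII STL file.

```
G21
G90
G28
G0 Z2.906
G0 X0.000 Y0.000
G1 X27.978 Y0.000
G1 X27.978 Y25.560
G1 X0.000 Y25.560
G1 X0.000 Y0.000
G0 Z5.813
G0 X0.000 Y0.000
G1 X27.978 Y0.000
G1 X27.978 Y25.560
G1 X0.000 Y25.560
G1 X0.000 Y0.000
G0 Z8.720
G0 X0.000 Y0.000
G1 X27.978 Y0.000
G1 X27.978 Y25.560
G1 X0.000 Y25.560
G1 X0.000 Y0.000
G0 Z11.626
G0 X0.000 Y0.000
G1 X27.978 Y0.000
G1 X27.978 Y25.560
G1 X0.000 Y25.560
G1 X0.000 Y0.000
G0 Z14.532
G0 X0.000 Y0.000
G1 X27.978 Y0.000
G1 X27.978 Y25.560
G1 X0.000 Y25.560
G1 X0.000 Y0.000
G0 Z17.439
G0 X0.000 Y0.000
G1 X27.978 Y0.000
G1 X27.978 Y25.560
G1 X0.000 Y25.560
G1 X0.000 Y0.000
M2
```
solid part
  facet normal 0.0000 0.0000 -1.0000
    outer loop
      vertex 27.978 25.560 0.000
      vertex 27.978 0.000 0.000
      vertex 0.000 0.000 0.000
    endloop
  endfacet
  facet normal 0.0000 0.0000 -1.0000
    outer loop
      vertex 0.000 25.560 0.000
      vertex 27.978 25.560 0.000
      vertex 0.000 0.000 0.000
    endloop
  endfacet
  facet normal 0.0000 0.0000 1.0000
    outer loop
      vertex 0.000 0.000 17.439
      vertex 27.978 0.000 17.439
      vertex 27.978 25.560 17.439
    endloop
  endfacet
  facet normal 0.0000 0.0000 1.0000
    outer loop
      vertex 0.000 0.000 17.439
      vertex 27.978 25.560 17.439
      vertex 0.000 25.560 17.439
    endloop
  endfacet
  facet normal 0.0000 -1.0000 0.0000
    outer loop
      vertex 0.000 0.000 0.000
      vertex 27.978 0.000 0.000
      vertex 27.978 0.000 17.439
    endloop
  endfacet
  facet normal 0.0000 -1.0000 0.0000
    outer loop
      vertex 0.000 0.000 0.000
      vertex 27.978 0.000 17.439
      vertex 0.000 0.000 17.439
    endloop
  endfacet
  facet normal 0.0000 1.0000 0.0000
    outer loop
      vertex 27.978 25.560 17.439
      vertex 27.978 25.560 0.000
      vertex 0.000 25.560 0.000
    endloop
  endfacet
  facet normal 0.0000 1.0000 0.0000
    outer loop
      vertex 0.000 25.560 17.439
      vertex 27.978 25.560 17.439
      vertex 0.000 25.560 0.000
    endloop
  endfacet
  facet normal -1.0000 0.0000 0.0000
    outer loop
      vertex 0.000 25.560 17.439
      vertex 0.000 25.560 0.000
      vertex 0.000 0.000 0.000
    endloop
  endfacet
  facet normal -1.0000 0.0000 0.0000
    outer loop
      vertex 0.000 0.000 17.439
      vertex 0.000 25.560 17.439
      vertex 0.000 0.000 0.000
    endloop
  endfacet
  facet normal 1.0000 0.0000 0.0000
    outer loop
      vertex 27.978 0.000 0.000
      vertex 27.978 25.560 0.000
      vertex 27.978 25.560 17.439
    endloop
  endfacet
  facet normal 1.0000 0.0000 0.0000
    outer loop
      vertex 27.978 0.000 0.000
      vertex 27.978 25.560 17.439
      vertex 27.978 0.000 17.439
    endloop
  endfacet
endsolid part

The G0 Z moves step by Δz≈2.906 mm. Every layer's G1 loop is the same polygon, so the solid is a straight extrusion of it from z=0 to z≈17.4. Closing with flat bottom and top caps and triangulating gives 12 facets — a rectangular box, roughly 28 × 25.6 mm footprint and 17.4 mm tall.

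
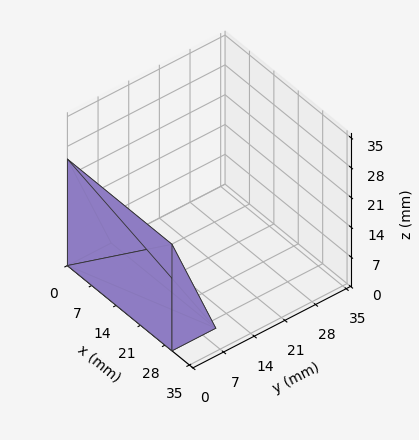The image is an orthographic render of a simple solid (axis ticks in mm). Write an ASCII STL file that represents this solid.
Reading the render: the shape is a wedge (ramp): 30 × 10 mm base, rising to 25 mm along the y=0 edge and sloping linearly to z=0 at y=10 (dimensions read to the nearest mm from the axis ticks). For the STL, each face is triangulated and given an outward normal.

solid part
  facet normal 0.0000 0.0000 -1.0000
    outer loop
      vertex 30.000 10.000 0.000
      vertex 30.000 0.000 0.000
      vertex 0.000 0.000 0.000
    endloop
  endfacet
  facet normal 0.0000 0.0000 -1.0000
    outer loop
      vertex 0.000 10.000 0.000
      vertex 30.000 10.000 0.000
      vertex 0.000 0.000 0.000
    endloop
  endfacet
  facet normal 0.0000 -1.0000 0.0000
    outer loop
      vertex 0.000 0.000 0.000
      vertex 30.000 0.000 0.000
      vertex 30.000 0.000 25.000
    endloop
  endfacet
  facet normal 0.0000 -1.0000 0.0000
    outer loop
      vertex 0.000 0.000 0.000
      vertex 30.000 0.000 25.000
      vertex 0.000 0.000 25.000
    endloop
  endfacet
  facet normal 0.0000 0.9285 0.3714
    outer loop
      vertex 0.000 0.000 25.000
      vertex 30.000 0.000 25.000
      vertex 30.000 10.000 0.000
    endloop
  endfacet
  facet normal 0.0000 0.9285 0.3714
    outer loop
      vertex 0.000 0.000 25.000
      vertex 30.000 10.000 0.000
      vertex 0.000 10.000 0.000
    endloop
  endfacet
  facet normal -1.0000 0.0000 0.0000
    outer loop
      vertex 0.000 0.000 25.000
      vertex 0.000 10.000 0.000
      vertex 0.000 0.000 0.000
    endloop
  endfacet
  facet normal 1.0000 0.0000 0.0000
    outer loop
      vertex 30.000 0.000 0.000
      vertex 30.000 10.000 0.000
      vertex 30.000 0.000 25.000
    endloop
  endfacet
endsolid part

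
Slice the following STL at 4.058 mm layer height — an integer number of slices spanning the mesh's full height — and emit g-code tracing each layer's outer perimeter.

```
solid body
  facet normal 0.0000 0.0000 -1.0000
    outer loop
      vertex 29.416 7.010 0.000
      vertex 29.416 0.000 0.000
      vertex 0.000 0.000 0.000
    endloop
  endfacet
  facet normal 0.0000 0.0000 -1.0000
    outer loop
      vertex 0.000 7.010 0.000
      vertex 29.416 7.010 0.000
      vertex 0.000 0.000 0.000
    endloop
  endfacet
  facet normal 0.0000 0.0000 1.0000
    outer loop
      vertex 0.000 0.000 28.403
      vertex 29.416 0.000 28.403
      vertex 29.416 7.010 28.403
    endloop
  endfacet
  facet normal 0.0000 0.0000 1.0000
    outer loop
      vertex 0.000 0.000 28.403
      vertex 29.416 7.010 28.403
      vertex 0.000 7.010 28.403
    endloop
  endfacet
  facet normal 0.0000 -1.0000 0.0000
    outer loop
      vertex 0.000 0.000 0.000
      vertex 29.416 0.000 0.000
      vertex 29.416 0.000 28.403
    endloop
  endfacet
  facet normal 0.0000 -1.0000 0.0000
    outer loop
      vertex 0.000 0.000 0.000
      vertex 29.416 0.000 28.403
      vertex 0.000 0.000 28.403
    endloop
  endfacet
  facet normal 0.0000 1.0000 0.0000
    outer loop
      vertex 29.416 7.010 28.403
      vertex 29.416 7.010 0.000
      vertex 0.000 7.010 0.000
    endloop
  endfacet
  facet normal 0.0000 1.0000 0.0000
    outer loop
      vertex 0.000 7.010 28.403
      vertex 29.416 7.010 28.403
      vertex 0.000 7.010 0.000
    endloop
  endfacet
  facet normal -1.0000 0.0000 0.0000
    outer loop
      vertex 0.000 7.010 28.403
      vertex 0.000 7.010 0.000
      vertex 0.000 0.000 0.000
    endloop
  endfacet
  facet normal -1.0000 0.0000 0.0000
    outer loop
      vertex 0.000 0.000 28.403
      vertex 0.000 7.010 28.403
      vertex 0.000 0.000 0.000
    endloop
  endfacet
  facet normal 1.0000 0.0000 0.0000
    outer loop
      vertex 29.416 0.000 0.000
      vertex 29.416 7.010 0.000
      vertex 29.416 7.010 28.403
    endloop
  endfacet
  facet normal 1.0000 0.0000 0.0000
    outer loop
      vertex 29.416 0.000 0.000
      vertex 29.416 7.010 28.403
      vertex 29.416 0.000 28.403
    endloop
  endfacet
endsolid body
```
; perimeter-only toolpath
G21 ; units = mm
G90 ; absolute positioning
G28 ; home
; layer 1
G0 Z4.058
G0 X0.000 Y0.000
G1 X29.416 Y0.000
G1 X29.416 Y7.010
G1 X0.000 Y7.010
G1 X0.000 Y0.000
; layer 2
G0 Z8.115
G0 X0.000 Y0.000
G1 X29.416 Y0.000
G1 X29.416 Y7.010
G1 X0.000 Y7.010
G1 X0.000 Y0.000
; layer 3
G0 Z12.173
G0 X0.000 Y0.000
G1 X29.416 Y0.000
G1 X29.416 Y7.010
G1 X0.000 Y7.010
G1 X0.000 Y0.000
; layer 4
G0 Z16.230
G0 X0.000 Y0.000
G1 X29.416 Y0.000
G1 X29.416 Y7.010
G1 X0.000 Y7.010
G1 X0.000 Y0.000
; layer 5
G0 Z20.288
G0 X0.000 Y0.000
G1 X29.416 Y0.000
G1 X29.416 Y7.010
G1 X0.000 Y7.010
G1 X0.000 Y0.000
; layer 6
G0 Z24.345
G0 X0.000 Y0.000
G1 X29.416 Y0.000
G1 X29.416 Y7.010
G1 X0.000 Y7.010
G1 X0.000 Y0.000
; layer 7
G0 Z28.403
G0 X0.000 Y0.000
G1 X29.416 Y0.000
G1 X29.416 Y7.010
G1 X0.000 Y7.010
G1 X0.000 Y0.000
M2 ; end

The solid is a rectangular box, roughly 29.4 × 7.01 mm footprint and 28.4 mm tall. Slicing at Δz = 4.058 mm — 7 equal slices spanning the solid's height, so layer i sits at z = i·h/7 — gives 7 non-empty perimeters. Each is a 4-segment closed polygon; G0 lifts to the layer z and rapids to the start vertex, then G1 traces the edges.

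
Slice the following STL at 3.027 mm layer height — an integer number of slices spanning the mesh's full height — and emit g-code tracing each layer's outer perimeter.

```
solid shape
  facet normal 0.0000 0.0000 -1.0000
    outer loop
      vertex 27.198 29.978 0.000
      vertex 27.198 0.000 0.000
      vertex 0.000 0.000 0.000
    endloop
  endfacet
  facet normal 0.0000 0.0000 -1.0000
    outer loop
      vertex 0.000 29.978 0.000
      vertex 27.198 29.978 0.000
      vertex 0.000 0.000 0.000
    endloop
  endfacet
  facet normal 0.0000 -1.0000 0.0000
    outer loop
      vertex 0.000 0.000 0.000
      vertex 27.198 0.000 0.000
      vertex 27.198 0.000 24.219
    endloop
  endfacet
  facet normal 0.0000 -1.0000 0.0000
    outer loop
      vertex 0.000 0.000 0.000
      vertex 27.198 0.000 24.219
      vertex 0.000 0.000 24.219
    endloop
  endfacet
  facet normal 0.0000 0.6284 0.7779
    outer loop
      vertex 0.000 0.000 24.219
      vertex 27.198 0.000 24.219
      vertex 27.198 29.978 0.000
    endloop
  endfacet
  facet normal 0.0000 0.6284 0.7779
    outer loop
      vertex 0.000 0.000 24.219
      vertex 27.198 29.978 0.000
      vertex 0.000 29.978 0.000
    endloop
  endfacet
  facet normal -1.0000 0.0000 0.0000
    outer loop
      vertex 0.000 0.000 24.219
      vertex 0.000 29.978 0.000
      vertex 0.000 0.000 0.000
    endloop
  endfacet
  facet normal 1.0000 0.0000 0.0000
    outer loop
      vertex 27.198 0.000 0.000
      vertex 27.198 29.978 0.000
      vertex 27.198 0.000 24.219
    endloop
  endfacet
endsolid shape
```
; perimeter-only toolpath
G21 ; units = mm
G90 ; absolute positioning
G28 ; home
; layer 1
G0 Z3.027
G0 X0.000 Y0.000
G1 X27.198 Y0.000
G1 X27.198 Y26.231
G1 X0.000 Y26.231
G1 X0.000 Y0.000
; layer 2
G0 Z6.055
G0 X0.000 Y0.000
G1 X27.198 Y0.000
G1 X27.198 Y22.483
G1 X0.000 Y22.483
G1 X0.000 Y0.000
; layer 3
G0 Z9.082
G0 X0.000 Y0.000
G1 X27.198 Y0.000
G1 X27.198 Y18.736
G1 X0.000 Y18.736
G1 X0.000 Y0.000
; layer 4
G0 Z12.110
G0 X0.000 Y0.000
G1 X27.198 Y0.000
G1 X27.198 Y14.989
G1 X0.000 Y14.989
G1 X0.000 Y0.000
; layer 5
G0 Z15.137
G0 X0.000 Y0.000
G1 X27.198 Y0.000
G1 X27.198 Y11.242
G1 X0.000 Y11.242
G1 X0.000 Y0.000
; layer 6
G0 Z18.164
G0 X0.000 Y0.000
G1 X27.198 Y0.000
G1 X27.198 Y7.494
G1 X0.000 Y7.494
G1 X0.000 Y0.000
; layer 7
G0 Z21.192
G0 X0.000 Y0.000
G1 X27.198 Y0.000
G1 X27.198 Y3.747
G1 X0.000 Y3.747
G1 X0.000 Y0.000
M2 ; end

The solid is a wedge (ramp): 27.2 × 30 mm base, rising to 24.2 mm along the y=0 edge and sloping linearly to z=0 at y=30. Slicing at Δz = 3.027 mm — 8 equal slices spanning the solid's height, so layer i sits at z = i·h/8 — gives 7 non-empty perimeters. Each is a 4-segment closed polygon; G0 lifts to the layer z and rapids to the start vertex, then G1 traces the edges. The cross-section shrinks linearly with z (the slice at the apex is degenerate and omitted).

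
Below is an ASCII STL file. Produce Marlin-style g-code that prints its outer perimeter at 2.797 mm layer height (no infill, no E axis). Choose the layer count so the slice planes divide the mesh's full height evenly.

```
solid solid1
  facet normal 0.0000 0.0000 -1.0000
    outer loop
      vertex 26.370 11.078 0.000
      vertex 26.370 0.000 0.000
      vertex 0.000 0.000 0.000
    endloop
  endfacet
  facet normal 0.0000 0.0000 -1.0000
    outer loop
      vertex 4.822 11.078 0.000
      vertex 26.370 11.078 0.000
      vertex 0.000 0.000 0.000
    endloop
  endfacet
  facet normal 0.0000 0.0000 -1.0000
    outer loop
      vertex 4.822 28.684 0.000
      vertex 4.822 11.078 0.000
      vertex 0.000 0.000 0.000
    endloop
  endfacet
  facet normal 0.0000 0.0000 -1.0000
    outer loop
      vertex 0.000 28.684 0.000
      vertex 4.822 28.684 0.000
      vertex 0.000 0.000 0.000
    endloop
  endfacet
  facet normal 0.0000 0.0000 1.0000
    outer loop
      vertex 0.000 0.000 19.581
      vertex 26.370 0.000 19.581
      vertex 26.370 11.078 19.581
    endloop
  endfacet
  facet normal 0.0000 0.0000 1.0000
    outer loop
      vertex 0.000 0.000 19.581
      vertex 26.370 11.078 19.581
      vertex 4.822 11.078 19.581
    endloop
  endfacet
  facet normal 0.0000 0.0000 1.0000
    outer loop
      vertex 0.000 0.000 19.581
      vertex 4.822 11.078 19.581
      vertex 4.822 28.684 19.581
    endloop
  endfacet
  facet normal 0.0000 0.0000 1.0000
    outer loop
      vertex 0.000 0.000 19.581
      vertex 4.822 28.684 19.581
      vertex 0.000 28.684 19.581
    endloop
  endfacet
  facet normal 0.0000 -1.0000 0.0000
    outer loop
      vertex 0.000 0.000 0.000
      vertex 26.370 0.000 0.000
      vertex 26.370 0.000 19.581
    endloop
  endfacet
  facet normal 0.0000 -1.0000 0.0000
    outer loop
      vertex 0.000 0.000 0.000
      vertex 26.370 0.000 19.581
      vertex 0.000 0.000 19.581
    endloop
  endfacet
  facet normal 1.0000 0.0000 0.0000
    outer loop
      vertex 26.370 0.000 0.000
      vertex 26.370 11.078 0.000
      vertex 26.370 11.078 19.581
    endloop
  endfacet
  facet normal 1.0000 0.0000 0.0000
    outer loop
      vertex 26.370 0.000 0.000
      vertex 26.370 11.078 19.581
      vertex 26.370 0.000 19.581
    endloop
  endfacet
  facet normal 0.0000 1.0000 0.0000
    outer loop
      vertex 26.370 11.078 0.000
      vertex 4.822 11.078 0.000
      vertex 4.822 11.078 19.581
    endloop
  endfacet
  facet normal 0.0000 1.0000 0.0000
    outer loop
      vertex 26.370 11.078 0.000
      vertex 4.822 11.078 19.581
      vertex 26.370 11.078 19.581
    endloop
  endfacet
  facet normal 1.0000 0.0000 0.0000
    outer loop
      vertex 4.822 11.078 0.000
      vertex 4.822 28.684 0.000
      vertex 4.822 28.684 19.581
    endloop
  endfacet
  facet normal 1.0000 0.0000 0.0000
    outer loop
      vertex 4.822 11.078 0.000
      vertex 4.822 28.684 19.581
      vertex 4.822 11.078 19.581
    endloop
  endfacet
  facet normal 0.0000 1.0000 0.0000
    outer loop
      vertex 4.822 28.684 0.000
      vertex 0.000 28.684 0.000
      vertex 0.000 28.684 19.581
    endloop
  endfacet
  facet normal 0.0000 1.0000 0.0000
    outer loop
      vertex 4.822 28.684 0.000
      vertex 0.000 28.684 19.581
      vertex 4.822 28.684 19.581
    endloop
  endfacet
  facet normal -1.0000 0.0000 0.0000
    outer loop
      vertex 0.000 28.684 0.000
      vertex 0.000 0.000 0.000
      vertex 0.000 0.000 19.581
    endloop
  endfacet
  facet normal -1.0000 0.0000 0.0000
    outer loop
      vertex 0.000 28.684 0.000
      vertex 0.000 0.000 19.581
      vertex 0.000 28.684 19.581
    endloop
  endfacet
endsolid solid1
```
; perimeter-only toolpath
G21 ; units = mm
G90 ; absolute positioning
G28 ; home
; layer 1
G0 Z2.797
G0 X0.000 Y0.000
G1 X26.370 Y0.000
G1 X26.370 Y11.078
G1 X4.822 Y11.078
G1 X4.822 Y28.684
G1 X0.000 Y28.684
G1 X0.000 Y0.000
; layer 2
G0 Z5.595
G0 X0.000 Y0.000
G1 X26.370 Y0.000
G1 X26.370 Y11.078
G1 X4.822 Y11.078
G1 X4.822 Y28.684
G1 X0.000 Y28.684
G1 X0.000 Y0.000
; layer 3
G0 Z8.392
G0 X0.000 Y0.000
G1 X26.370 Y0.000
G1 X26.370 Y11.078
G1 X4.822 Y11.078
G1 X4.822 Y28.684
G1 X0.000 Y28.684
G1 X0.000 Y0.000
; layer 4
G0 Z11.189
G0 X0.000 Y0.000
G1 X26.370 Y0.000
G1 X26.370 Y11.078
G1 X4.822 Y11.078
G1 X4.822 Y28.684
G1 X0.000 Y28.684
G1 X0.000 Y0.000
; layer 5
G0 Z13.986
G0 X0.000 Y0.000
G1 X26.370 Y0.000
G1 X26.370 Y11.078
G1 X4.822 Y11.078
G1 X4.822 Y28.684
G1 X0.000 Y28.684
G1 X0.000 Y0.000
; layer 6
G0 Z16.784
G0 X0.000 Y0.000
G1 X26.370 Y0.000
G1 X26.370 Y11.078
G1 X4.822 Y11.078
G1 X4.822 Y28.684
G1 X0.000 Y28.684
G1 X0.000 Y0.000
; layer 7
G0 Z19.581
G0 X0.000 Y0.000
G1 X26.370 Y0.000
G1 X26.370 Y11.078
G1 X4.822 Y11.078
G1 X4.822 Y28.684
G1 X0.000 Y28.684
G1 X0.000 Y0.000
M2 ; end

The solid is an L-shaped prism: outer 26.4 × 28.7 mm, arm thicknesses ≈ 11.1 mm (horizontal) and 4.82 mm (vertical), extruded 19.6 mm in z. Slicing at Δz = 2.797 mm — 7 equal slices spanning the solid's height, so layer i sits at z = i·h/7 — gives 7 non-empty perimeters. Each is a 6-segment closed polygon; G0 lifts to the layer z and rapids to the start vertex, then G1 traces the edges.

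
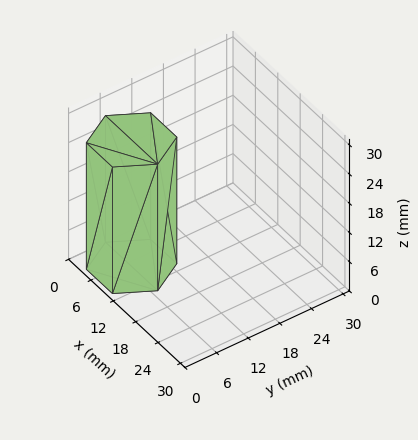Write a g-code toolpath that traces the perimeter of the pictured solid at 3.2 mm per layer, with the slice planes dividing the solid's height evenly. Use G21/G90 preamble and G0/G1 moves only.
Reading the render: the shape is a regular 6-sided prism (a cylinder approximated with 6 flat sides), circumscribed radius ≈ 7 mm, height ≈ 26 mm (dimensions read to the nearest mm from the axis ticks). For the g-code, the solid's height is divided into equal slices at the stated Δz and each level perimeter traced with G1 moves after a G0 lift.

; perimeter-only toolpath
G21 ; units = mm
G90 ; absolute positioning
G28 ; home
; layer 1
G0 Z3.2
G0 X14.0 Y7.0
G1 X10.5 Y13.1
G1 X3.5 Y13.1
G1 X0.0 Y7.0
G1 X3.5 Y0.9
G1 X10.5 Y0.9
G1 X14.0 Y7.0
; layer 2
G0 Z6.5
G0 X14.0 Y7.0
G1 X10.5 Y13.1
G1 X3.5 Y13.1
G1 X0.0 Y7.0
G1 X3.5 Y0.9
G1 X10.5 Y0.9
G1 X14.0 Y7.0
; layer 3
G0 Z9.8
G0 X14.0 Y7.0
G1 X10.5 Y13.1
G1 X3.5 Y13.1
G1 X0.0 Y7.0
G1 X3.5 Y0.9
G1 X10.5 Y0.9
G1 X14.0 Y7.0
; layer 4
G0 Z13.0
G0 X14.0 Y7.0
G1 X10.5 Y13.1
G1 X3.5 Y13.1
G1 X0.0 Y7.0
G1 X3.5 Y0.9
G1 X10.5 Y0.9
G1 X14.0 Y7.0
; layer 5
G0 Z16.2
G0 X14.0 Y7.0
G1 X10.5 Y13.1
G1 X3.5 Y13.1
G1 X0.0 Y7.0
G1 X3.5 Y0.9
G1 X10.5 Y0.9
G1 X14.0 Y7.0
; layer 6
G0 Z19.5
G0 X14.0 Y7.0
G1 X10.5 Y13.1
G1 X3.5 Y13.1
G1 X0.0 Y7.0
G1 X3.5 Y0.9
G1 X10.5 Y0.9
G1 X14.0 Y7.0
; layer 7
G0 Z22.8
G0 X14.0 Y7.0
G1 X10.5 Y13.1
G1 X3.5 Y13.1
G1 X0.0 Y7.0
G1 X3.5 Y0.9
G1 X10.5 Y0.9
G1 X14.0 Y7.0
; layer 8
G0 Z26.0
G0 X14.0 Y7.0
G1 X10.5 Y13.1
G1 X3.5 Y13.1
G1 X0.0 Y7.0
G1 X3.5 Y0.9
G1 X10.5 Y0.9
G1 X14.0 Y7.0
M2 ; end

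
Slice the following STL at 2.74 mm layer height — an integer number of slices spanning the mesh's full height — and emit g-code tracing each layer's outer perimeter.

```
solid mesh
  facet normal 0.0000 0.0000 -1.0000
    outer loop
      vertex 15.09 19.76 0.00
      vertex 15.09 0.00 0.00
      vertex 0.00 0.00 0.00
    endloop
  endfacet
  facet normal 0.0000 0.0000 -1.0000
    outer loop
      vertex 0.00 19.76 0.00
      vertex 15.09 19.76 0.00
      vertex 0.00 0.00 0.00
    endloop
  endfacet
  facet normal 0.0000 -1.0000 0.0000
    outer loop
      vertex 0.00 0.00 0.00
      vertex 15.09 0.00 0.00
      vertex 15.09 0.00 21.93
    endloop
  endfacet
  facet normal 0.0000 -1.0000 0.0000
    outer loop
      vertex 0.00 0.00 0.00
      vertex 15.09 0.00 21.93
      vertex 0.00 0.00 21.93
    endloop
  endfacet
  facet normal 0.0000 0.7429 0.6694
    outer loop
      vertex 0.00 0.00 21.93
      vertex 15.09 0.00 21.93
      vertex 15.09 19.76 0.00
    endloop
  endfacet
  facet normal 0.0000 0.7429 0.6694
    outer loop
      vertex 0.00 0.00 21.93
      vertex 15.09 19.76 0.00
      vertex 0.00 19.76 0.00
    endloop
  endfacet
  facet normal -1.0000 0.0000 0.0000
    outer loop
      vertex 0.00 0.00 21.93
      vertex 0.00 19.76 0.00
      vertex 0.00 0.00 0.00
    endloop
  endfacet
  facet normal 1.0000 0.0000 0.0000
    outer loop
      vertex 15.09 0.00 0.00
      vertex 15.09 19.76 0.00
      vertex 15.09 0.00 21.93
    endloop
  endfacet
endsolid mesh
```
; perimeter-only toolpath
G21 ; units = mm
G90 ; absolute positioning
G28 ; home
; layer 1
G0 Z2.74
G0 X0.00 Y0.00
G1 X15.09 Y0.00
G1 X15.09 Y17.29
G1 X0.00 Y17.29
G1 X0.00 Y0.00
; layer 2
G0 Z5.48
G0 X0.00 Y0.00
G1 X15.09 Y0.00
G1 X15.09 Y14.82
G1 X0.00 Y14.82
G1 X0.00 Y0.00
; layer 3
G0 Z8.22
G0 X0.00 Y0.00
G1 X15.09 Y0.00
G1 X15.09 Y12.35
G1 X0.00 Y12.35
G1 X0.00 Y0.00
; layer 4
G0 Z10.96
G0 X0.00 Y0.00
G1 X15.09 Y0.00
G1 X15.09 Y9.88
G1 X0.00 Y9.88
G1 X0.00 Y0.00
; layer 5
G0 Z13.71
G0 X0.00 Y0.00
G1 X15.09 Y0.00
G1 X15.09 Y7.41
G1 X0.00 Y7.41
G1 X0.00 Y0.00
; layer 6
G0 Z16.45
G0 X0.00 Y0.00
G1 X15.09 Y0.00
G1 X15.09 Y4.94
G1 X0.00 Y4.94
G1 X0.00 Y0.00
; layer 7
G0 Z19.19
G0 X0.00 Y0.00
G1 X15.09 Y0.00
G1 X15.09 Y2.47
G1 X0.00 Y2.47
G1 X0.00 Y0.00
M2 ; end

The solid is a wedge (ramp): 15.1 × 19.8 mm base, rising to 21.9 mm along the y=0 edge and sloping linearly to z=0 at y=19.8. Slicing at Δz = 2.74 mm — 8 equal slices spanning the solid's height, so layer i sits at z = i·h/8 — gives 7 non-empty perimeters. Each is a 4-segment closed polygon; G0 lifts to the layer z and rapids to the start vertex, then G1 traces the edges. The cross-section shrinks linearly with z (the slice at the apex is degenerate and omitted).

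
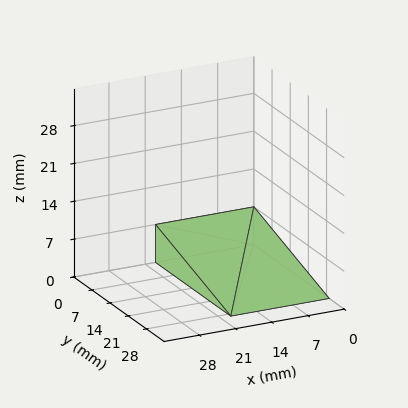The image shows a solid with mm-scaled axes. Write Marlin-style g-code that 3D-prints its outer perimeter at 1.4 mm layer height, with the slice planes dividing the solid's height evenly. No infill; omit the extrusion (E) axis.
Reading the render: the shape is a wedge (ramp): 19 × 29 mm base, rising to 7 mm along the y=0 edge and sloping linearly to z=0 at y=29 (dimensions read to the nearest mm from the axis ticks). For the g-code, the solid's height is divided into equal slices at the stated Δz and each level perimeter traced with G1 moves after a G0 lift.

; perimeter-only toolpath
G21 ; units = mm
G90 ; absolute positioning
G28 ; home
; layer 1
G0 Z1.4
G0 X0.0 Y0.0
G1 X19.0 Y0.0
G1 X19.0 Y23.2
G1 X0.0 Y23.2
G1 X0.0 Y0.0
; layer 2
G0 Z2.8
G0 X0.0 Y0.0
G1 X19.0 Y0.0
G1 X19.0 Y17.4
G1 X0.0 Y17.4
G1 X0.0 Y0.0
; layer 3
G0 Z4.2
G0 X0.0 Y0.0
G1 X19.0 Y0.0
G1 X19.0 Y11.6
G1 X0.0 Y11.6
G1 X0.0 Y0.0
; layer 4
G0 Z5.6
G0 X0.0 Y0.0
G1 X19.0 Y0.0
G1 X19.0 Y5.8
G1 X0.0 Y5.8
G1 X0.0 Y0.0
M2 ; end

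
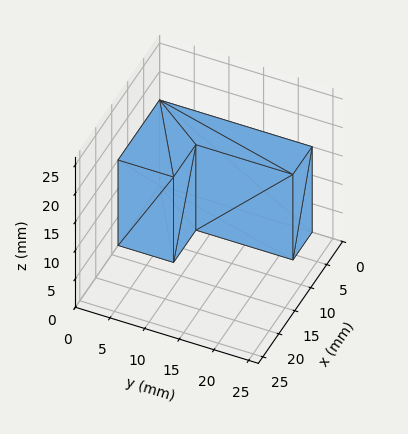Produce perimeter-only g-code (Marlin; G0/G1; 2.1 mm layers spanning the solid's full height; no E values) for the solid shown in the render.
Reading the render: the shape is an L-shaped prism: outer 13 × 22 mm, arm thicknesses ≈ 8 mm (horizontal) and 6 mm (vertical), extruded 15 mm in z (dimensions read to the nearest mm from the axis ticks). For the g-code, the solid's height is divided into equal slices at the stated Δz and each level perimeter traced with G1 moves after a G0 lift.

; perimeter-only toolpath
G21 ; units = mm
G90 ; absolute positioning
G28 ; home
; layer 1
G0 Z2.1
G0 X0.0 Y0.0
G1 X13.0 Y0.0
G1 X13.0 Y8.0
G1 X6.0 Y8.0
G1 X6.0 Y22.0
G1 X0.0 Y22.0
G1 X0.0 Y0.0
; layer 2
G0 Z4.3
G0 X0.0 Y0.0
G1 X13.0 Y0.0
G1 X13.0 Y8.0
G1 X6.0 Y8.0
G1 X6.0 Y22.0
G1 X0.0 Y22.0
G1 X0.0 Y0.0
; layer 3
G0 Z6.4
G0 X0.0 Y0.0
G1 X13.0 Y0.0
G1 X13.0 Y8.0
G1 X6.0 Y8.0
G1 X6.0 Y22.0
G1 X0.0 Y22.0
G1 X0.0 Y0.0
; layer 4
G0 Z8.6
G0 X0.0 Y0.0
G1 X13.0 Y0.0
G1 X13.0 Y8.0
G1 X6.0 Y8.0
G1 X6.0 Y22.0
G1 X0.0 Y22.0
G1 X0.0 Y0.0
; layer 5
G0 Z10.7
G0 X0.0 Y0.0
G1 X13.0 Y0.0
G1 X13.0 Y8.0
G1 X6.0 Y8.0
G1 X6.0 Y22.0
G1 X0.0 Y22.0
G1 X0.0 Y0.0
; layer 6
G0 Z12.9
G0 X0.0 Y0.0
G1 X13.0 Y0.0
G1 X13.0 Y8.0
G1 X6.0 Y8.0
G1 X6.0 Y22.0
G1 X0.0 Y22.0
G1 X0.0 Y0.0
; layer 7
G0 Z15.0
G0 X0.0 Y0.0
G1 X13.0 Y0.0
G1 X13.0 Y8.0
G1 X6.0 Y8.0
G1 X6.0 Y22.0
G1 X0.0 Y22.0
G1 X0.0 Y0.0
M2 ; end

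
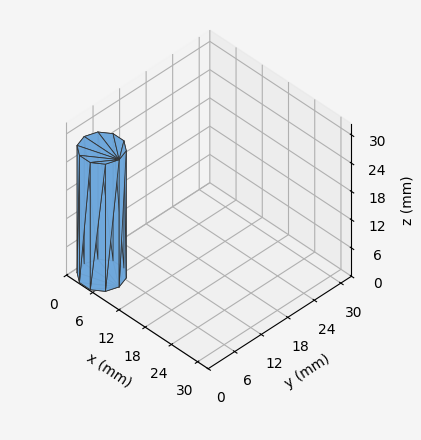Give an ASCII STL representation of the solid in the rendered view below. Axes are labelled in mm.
Reading the render: the shape is a regular 10-sided prism (a cylinder approximated with 10 flat sides), circumscribed radius ≈ 4 mm, height ≈ 27 mm (dimensions read to the nearest mm from the axis ticks). For the STL, each face is triangulated and given an outward normal.

solid part
  facet normal 0.0000 0.0000 -1.0000
    outer loop
      vertex 5.24 7.80 0.00
      vertex 7.24 6.35 0.00
      vertex 8.00 4.00 0.00
    endloop
  endfacet
  facet normal 0.0000 0.0000 -1.0000
    outer loop
      vertex 2.76 7.80 0.00
      vertex 5.24 7.80 0.00
      vertex 8.00 4.00 0.00
    endloop
  endfacet
  facet normal 0.0000 0.0000 -1.0000
    outer loop
      vertex 0.76 6.35 0.00
      vertex 2.76 7.80 0.00
      vertex 8.00 4.00 0.00
    endloop
  endfacet
  facet normal 0.0000 0.0000 -1.0000
    outer loop
      vertex 0.00 4.00 0.00
      vertex 0.76 6.35 0.00
      vertex 8.00 4.00 0.00
    endloop
  endfacet
  facet normal 0.0000 0.0000 -1.0000
    outer loop
      vertex 0.76 1.65 0.00
      vertex 0.00 4.00 0.00
      vertex 8.00 4.00 0.00
    endloop
  endfacet
  facet normal 0.0000 0.0000 -1.0000
    outer loop
      vertex 2.76 0.20 0.00
      vertex 0.76 1.65 0.00
      vertex 8.00 4.00 0.00
    endloop
  endfacet
  facet normal 0.0000 0.0000 -1.0000
    outer loop
      vertex 5.24 0.20 0.00
      vertex 2.76 0.20 0.00
      vertex 8.00 4.00 0.00
    endloop
  endfacet
  facet normal 0.0000 0.0000 -1.0000
    outer loop
      vertex 7.24 1.65 0.00
      vertex 5.24 0.20 0.00
      vertex 8.00 4.00 0.00
    endloop
  endfacet
  facet normal 0.0000 0.0000 1.0000
    outer loop
      vertex 8.00 4.00 27.00
      vertex 7.24 6.35 27.00
      vertex 5.24 7.80 27.00
    endloop
  endfacet
  facet normal 0.0000 0.0000 1.0000
    outer loop
      vertex 8.00 4.00 27.00
      vertex 5.24 7.80 27.00
      vertex 2.76 7.80 27.00
    endloop
  endfacet
  facet normal 0.0000 0.0000 1.0000
    outer loop
      vertex 8.00 4.00 27.00
      vertex 2.76 7.80 27.00
      vertex 0.76 6.35 27.00
    endloop
  endfacet
  facet normal 0.0000 0.0000 1.0000
    outer loop
      vertex 8.00 4.00 27.00
      vertex 0.76 6.35 27.00
      vertex 0.00 4.00 27.00
    endloop
  endfacet
  facet normal 0.0000 0.0000 1.0000
    outer loop
      vertex 8.00 4.00 27.00
      vertex 0.00 4.00 27.00
      vertex 0.76 1.65 27.00
    endloop
  endfacet
  facet normal 0.0000 0.0000 1.0000
    outer loop
      vertex 8.00 4.00 27.00
      vertex 0.76 1.65 27.00
      vertex 2.76 0.20 27.00
    endloop
  endfacet
  facet normal 0.0000 0.0000 1.0000
    outer loop
      vertex 8.00 4.00 27.00
      vertex 2.76 0.20 27.00
      vertex 5.24 0.20 27.00
    endloop
  endfacet
  facet normal 0.0000 0.0000 1.0000
    outer loop
      vertex 8.00 4.00 27.00
      vertex 5.24 0.20 27.00
      vertex 7.24 1.65 27.00
    endloop
  endfacet
  facet normal 0.9515 0.3077 0.0000
    outer loop
      vertex 8.00 4.00 0.00
      vertex 7.24 6.35 0.00
      vertex 7.24 6.35 27.00
    endloop
  endfacet
  facet normal 0.9515 0.3077 0.0000
    outer loop
      vertex 8.00 4.00 0.00
      vertex 7.24 6.35 27.00
      vertex 8.00 4.00 27.00
    endloop
  endfacet
  facet normal 0.5870 0.8096 0.0000
    outer loop
      vertex 7.24 6.35 0.00
      vertex 5.24 7.80 0.00
      vertex 5.24 7.80 27.00
    endloop
  endfacet
  facet normal 0.5870 0.8096 0.0000
    outer loop
      vertex 7.24 6.35 0.00
      vertex 5.24 7.80 27.00
      vertex 7.24 6.35 27.00
    endloop
  endfacet
  facet normal 0.0000 1.0000 0.0000
    outer loop
      vertex 5.24 7.80 0.00
      vertex 2.76 7.80 0.00
      vertex 2.76 7.80 27.00
    endloop
  endfacet
  facet normal 0.0000 1.0000 0.0000
    outer loop
      vertex 5.24 7.80 0.00
      vertex 2.76 7.80 27.00
      vertex 5.24 7.80 27.00
    endloop
  endfacet
  facet normal -0.5870 0.8096 0.0000
    outer loop
      vertex 2.76 7.80 0.00
      vertex 0.76 6.35 0.00
      vertex 0.76 6.35 27.00
    endloop
  endfacet
  facet normal -0.5870 0.8096 0.0000
    outer loop
      vertex 2.76 7.80 0.00
      vertex 0.76 6.35 27.00
      vertex 2.76 7.80 27.00
    endloop
  endfacet
  facet normal -0.9515 0.3077 0.0000
    outer loop
      vertex 0.76 6.35 0.00
      vertex 0.00 4.00 0.00
      vertex 0.00 4.00 27.00
    endloop
  endfacet
  facet normal -0.9515 0.3077 0.0000
    outer loop
      vertex 0.76 6.35 0.00
      vertex 0.00 4.00 27.00
      vertex 0.76 6.35 27.00
    endloop
  endfacet
  facet normal -0.9515 -0.3077 0.0000
    outer loop
      vertex 0.00 4.00 0.00
      vertex 0.76 1.65 0.00
      vertex 0.76 1.65 27.00
    endloop
  endfacet
  facet normal -0.9515 -0.3077 0.0000
    outer loop
      vertex 0.00 4.00 0.00
      vertex 0.76 1.65 27.00
      vertex 0.00 4.00 27.00
    endloop
  endfacet
  facet normal -0.5870 -0.8096 0.0000
    outer loop
      vertex 0.76 1.65 0.00
      vertex 2.76 0.20 0.00
      vertex 2.76 0.20 27.00
    endloop
  endfacet
  facet normal -0.5870 -0.8096 0.0000
    outer loop
      vertex 0.76 1.65 0.00
      vertex 2.76 0.20 27.00
      vertex 0.76 1.65 27.00
    endloop
  endfacet
  facet normal 0.0000 -1.0000 0.0000
    outer loop
      vertex 2.76 0.20 0.00
      vertex 5.24 0.20 0.00
      vertex 5.24 0.20 27.00
    endloop
  endfacet
  facet normal 0.0000 -1.0000 0.0000
    outer loop
      vertex 2.76 0.20 0.00
      vertex 5.24 0.20 27.00
      vertex 2.76 0.20 27.00
    endloop
  endfacet
  facet normal 0.5870 -0.8096 0.0000
    outer loop
      vertex 5.24 0.20 0.00
      vertex 7.24 1.65 0.00
      vertex 7.24 1.65 27.00
    endloop
  endfacet
  facet normal 0.5870 -0.8096 0.0000
    outer loop
      vertex 5.24 0.20 0.00
      vertex 7.24 1.65 27.00
      vertex 5.24 0.20 27.00
    endloop
  endfacet
  facet normal 0.9515 -0.3077 0.0000
    outer loop
      vertex 7.24 1.65 0.00
      vertex 8.00 4.00 0.00
      vertex 8.00 4.00 27.00
    endloop
  endfacet
  facet normal 0.9515 -0.3077 0.0000
    outer loop
      vertex 7.24 1.65 0.00
      vertex 8.00 4.00 27.00
      vertex 7.24 1.65 27.00
    endloop
  endfacet
endsolid part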